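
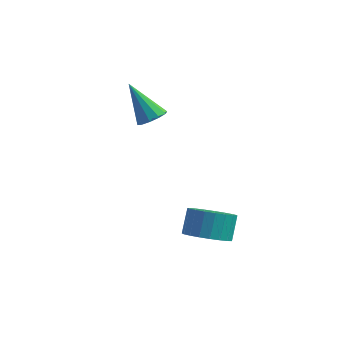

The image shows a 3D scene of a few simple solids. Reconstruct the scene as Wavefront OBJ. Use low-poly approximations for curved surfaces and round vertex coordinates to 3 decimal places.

v -2.437 3.203 0.292
v -1.921 2.841 0.698
v -3.683 3.417 2.068
v -1.822 3.294 0.712
v -1.959 3.712 0.566
v -2.278 3.936 0.315
v -2.658 3.879 0.055
v -2.954 3.565 -0.114
v -3.052 3.112 -0.128
v -2.915 2.694 0.018
v -2.596 2.47 0.269
v -2.216 2.527 0.529
v 2.416 -1.693 -2.73
v 2.88 -2.453 -2.156
v 2.788 -1.707 -1.095
v 2.324 -0.947 -1.67
v 3.226 -2.217 -2.292
v 3.134 -1.471 -1.231
v 3.432 -1.89 -2.504
v 3.341 -1.144 -1.443
v 3.463 -1.529 -2.755
v 3.371 -0.784 -1.694
v 3.312 -1.197 -3.002
v 3.221 -0.451 -1.941
v 3.007 -0.95 -3.202
v 2.915 -0.204 -2.141
v 2.599 -0.832 -3.32
v 2.507 -0.086 -2.259
v 2.16 -0.862 -3.337
v 2.068 -0.116 -2.276
v 1.764 -1.036 -3.248
v 1.673 -0.29 -2.188
v 1.482 -1.324 -3.07
v 1.39 -0.578 -2.01
v 1.361 -1.676 -2.834
v 1.269 -0.93 -1.773
v 1.422 -2.03 -2.579
v 1.331 -1.284 -1.518
v 1.655 -2.326 -2.351
v 1.564 -1.581 -1.29
v 2.02 -2.513 -2.188
v 1.928 -1.767 -1.127
v 2.453 -2.558 -2.119
v 2.362 -1.812 -1.058
f 2 1 4
f 2 4 3
f 4 1 5
f 4 5 3
f 5 1 6
f 5 6 3
f 6 1 7
f 6 7 3
f 7 1 8
f 7 8 3
f 8 1 9
f 8 9 3
f 9 1 10
f 9 10 3
f 10 1 11
f 10 11 3
f 11 1 12
f 11 12 3
f 12 1 2
f 12 2 3
f 14 13 17
f 14 17 15
f 15 17 18
f 15 18 16
f 17 13 19
f 17 19 18
f 18 19 20
f 18 20 16
f 19 13 21
f 19 21 20
f 20 21 22
f 20 22 16
f 21 13 23
f 21 23 22
f 22 23 24
f 22 24 16
f 23 13 25
f 23 25 24
f 24 25 26
f 24 26 16
f 25 13 27
f 25 27 26
f 26 27 28
f 26 28 16
f 27 13 29
f 27 29 28
f 28 29 30
f 28 30 16
f 29 13 31
f 29 31 30
f 30 31 32
f 30 32 16
f 31 13 33
f 31 33 32
f 32 33 34
f 32 34 16
f 33 13 35
f 33 35 34
f 34 35 36
f 34 36 16
f 35 13 37
f 35 37 36
f 36 37 38
f 36 38 16
f 37 13 39
f 37 39 38
f 38 39 40
f 38 40 16
f 39 13 41
f 39 41 40
f 40 41 42
f 40 42 16
f 41 13 43
f 41 43 42
f 42 43 44
f 42 44 16
f 43 13 14
f 43 14 44
f 44 14 15
f 44 15 16



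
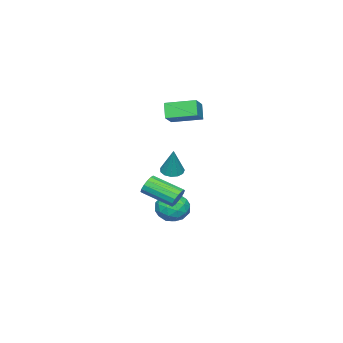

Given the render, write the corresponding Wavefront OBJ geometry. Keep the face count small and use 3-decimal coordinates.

v -0.556 -2.86 3.539
v 0.445 -2.573 4.155
v -1.171 -1.347 3.836
v -0.17 -1.06 4.452
v -0.13 -2.52 2.688
v 0.871 -2.233 3.304
v -0.745 -1.007 2.985
v 0.256 -0.72 3.601
v 2.489 -0.414 -1.298
v 2.968 -0.494 -1.683
v 3.271 -2.107 -0.967
v 2.791 -2.026 -0.582
v 3.093 -0.355 -1.422
v 3.396 -1.968 -0.707
v 3.057 -0.232 -1.128
v 3.359 -1.845 -0.413
v 2.868 -0.157 -0.879
v 3.17 -1.77 -0.164
v 2.577 -0.151 -0.743
v 2.88 -1.764 -0.028
v 2.263 -0.215 -0.755
v 2.566 -1.828 -0.04
v 2.009 -0.333 -0.913
v 2.312 -1.946 -0.197
v 1.884 -0.472 -1.173
v 2.187 -2.085 -0.458
v 1.921 -0.595 -1.467
v 2.223 -2.208 -0.752
v 2.11 -0.67 -1.716
v 2.412 -2.283 -1.001
v 2.4 -0.676 -1.852
v 2.703 -2.289 -1.137
v 2.714 -0.612 -1.84
v 3.017 -2.225 -1.125
v 3.308 -0.219 0.921
v 3.8 0.029 0.683
v 3.832 0.199 2.439
v 3.567 0.273 0.696
v 3.252 0.362 0.78
v 2.954 0.266 0.909
v 2.769 0.016 1.042
v 2.755 -0.308 1.136
v 2.916 -0.604 1.162
v 3.202 -0.778 1.111
v 3.521 -0.774 1
v 3.773 -0.594 0.863
v 3.876 -0.295 0.745
v -0.348 -1.842 -2.949
v 0.293 -1.119 -2.796
v 0.847 -2.861 -3.144
v 1.488 -2.138 -2.991
v 0.931 -2.462 -2.255
v 0.193 -1.832 -2.135
v 0.947 -2.148 -3.805
v 0.209 -1.518 -3.685
v 1.093 -1.308 -3.325
v 1.084 -1.503 -2.367
v 0.056 -2.477 -3.573
v 0.047 -2.672 -2.615
v -0.132 -1.391 -2.855
v 1.272 -2.589 -3.085
v 0.945 -2.779 -2.652
v 1.322 -2.355 -2.562
v -0.191 -1.81 -2.467
v 0.186 -1.386 -2.377
v 0.561 -2.175 -2.059
v 0.954 -2.594 -3.563
v 1.331 -2.17 -3.473
v -0.182 -1.625 -3.378
v 0.195 -1.201 -3.288
v 0.579 -1.805 -3.881
v 0.715 -1.078 -3.077
v 1.417 -1.676 -3.191
v 1.099 -1.682 -3.67
v 0.665 -1.312 -3.599
v 0.709 -1.192 -2.513
v 1.412 -1.791 -2.628
v 1.085 -1.981 -2.195
v 0.651 -1.611 -2.125
v 1.18 -1.303 -2.825
v -0.272 -2.189 -3.312
v 0.431 -2.788 -3.427
v 0.489 -2.369 -3.815
v 0.055 -1.999 -3.745
v -0.277 -2.304 -2.749
v 0.425 -2.902 -2.863
v 0.475 -2.668 -2.341
v 0.041 -2.298 -2.27
v -0.04 -2.677 -3.115
f 2 4 1
f 5 2 1
f 1 4 3
f 3 5 1
f 2 8 4
f 6 2 5
f 6 8 2
f 4 8 3
f 7 5 3
f 3 8 7
f 7 6 5
f 8 6 7
f 10 9 13
f 10 13 11
f 11 13 14
f 11 14 12
f 13 9 15
f 13 15 14
f 14 15 16
f 14 16 12
f 15 9 17
f 15 17 16
f 16 17 18
f 16 18 12
f 17 9 19
f 17 19 18
f 18 19 20
f 18 20 12
f 19 9 21
f 19 21 20
f 20 21 22
f 20 22 12
f 21 9 23
f 21 23 22
f 22 23 24
f 22 24 12
f 23 9 25
f 23 25 24
f 24 25 26
f 24 26 12
f 25 9 27
f 25 27 26
f 26 27 28
f 26 28 12
f 27 9 29
f 27 29 28
f 28 29 30
f 28 30 12
f 29 9 31
f 29 31 30
f 30 31 32
f 30 32 12
f 31 9 33
f 31 33 32
f 32 33 34
f 32 34 12
f 33 9 10
f 33 10 34
f 34 10 11
f 34 11 12
f 36 35 38
f 36 38 37
f 38 35 39
f 38 39 37
f 39 35 40
f 39 40 37
f 40 35 41
f 40 41 37
f 41 35 42
f 41 42 37
f 42 35 43
f 42 43 37
f 43 35 44
f 43 44 37
f 44 35 45
f 44 45 37
f 45 35 46
f 45 46 37
f 46 35 47
f 46 47 37
f 47 35 36
f 47 36 37
f 48 85 64
f 85 59 88
f 64 88 53
f 85 88 64
f 48 64 60
f 64 53 65
f 60 65 49
f 64 65 60
f 48 60 69
f 60 49 70
f 69 70 55
f 60 70 69
f 48 69 81
f 69 55 84
f 81 84 58
f 69 84 81
f 48 81 85
f 81 58 89
f 85 89 59
f 81 89 85
f 49 65 76
f 65 53 79
f 76 79 57
f 65 79 76
f 53 88 66
f 88 59 87
f 66 87 52
f 88 87 66
f 59 89 86
f 89 58 82
f 86 82 50
f 89 82 86
f 58 84 83
f 84 55 71
f 83 71 54
f 84 71 83
f 55 70 75
f 70 49 72
f 75 72 56
f 70 72 75
f 51 77 63
f 77 57 78
f 63 78 52
f 77 78 63
f 51 63 61
f 63 52 62
f 61 62 50
f 63 62 61
f 51 61 68
f 61 50 67
f 68 67 54
f 61 67 68
f 51 68 73
f 68 54 74
f 73 74 56
f 68 74 73
f 51 73 77
f 73 56 80
f 77 80 57
f 73 80 77
f 52 78 66
f 78 57 79
f 66 79 53
f 78 79 66
f 50 62 86
f 62 52 87
f 86 87 59
f 62 87 86
f 54 67 83
f 67 50 82
f 83 82 58
f 67 82 83
f 56 74 75
f 74 54 71
f 75 71 55
f 74 71 75
f 57 80 76
f 80 56 72
f 76 72 49
f 80 72 76



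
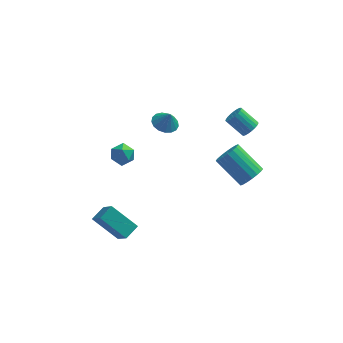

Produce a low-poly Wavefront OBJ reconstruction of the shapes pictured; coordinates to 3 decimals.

v 4.088 -2.519 2.952
v 4.735 -1.994 3.235
v 3.319 -0.936 4.51
v 2.672 -1.461 4.228
v 4.597 -1.802 2.923
v 3.181 -0.744 4.198
v 4.359 -1.752 2.616
v 2.942 -0.694 3.891
v 4.066 -1.854 2.376
v 2.65 -0.796 3.652
v 3.778 -2.088 2.251
v 2.362 -1.03 3.526
v 3.552 -2.407 2.264
v 2.135 -1.349 3.539
v 3.432 -2.749 2.413
v 2.015 -1.69 3.689
v 3.441 -3.044 2.67
v 2.025 -1.986 3.945
v 3.579 -3.236 2.982
v 2.163 -2.178 4.257
v 3.818 -3.286 3.289
v 2.401 -2.228 4.564
v 4.11 -3.184 3.528
v 2.694 -2.126 4.804
v 4.398 -2.95 3.654
v 2.982 -1.892 4.929
v 4.625 -2.631 3.641
v 3.208 -1.573 4.916
v 4.745 -2.29 3.491
v 3.328 -1.231 4.767
v -3.247 -3.629 -2.085
v -4.803 -2.851 -0.89
v -3.807 -2.345 -3.65
v -5.363 -1.568 -2.455
v -2.577 -2.872 -1.705
v -4.133 -2.095 -0.51
v -3.137 -1.589 -3.27
v -4.693 -0.811 -2.075
v -0.985 3.864 1.716
v -0.199 4.204 1.513
v -0.655 3.716 2.744
v -0.425 4.538 1.633
v -0.78 4.718 1.773
v -1.181 4.702 1.899
v -1.537 4.494 1.984
v -1.767 4.142 2.007
v -1.818 3.726 1.963
v -1.678 3.342 1.863
v -1.379 3.077 1.729
v -0.99 2.993 1.592
v -0.599 3.108 1.484
v -0.297 3.396 1.428
v -0.153 3.792 1.439
v -3.986 3.156 -0.229
v -3.125 3.11 -0.245
v -4.055 1.79 0.045
v -3.194 1.744 0.029
v -3.591 2.164 0.669
v -3.548 3.008 0.499
v -3.632 1.892 -0.699
v -3.589 2.736 -0.869
v -2.906 2.328 -0.536
v -2.881 2.497 0.309
v -4.299 2.403 -0.509
v -4.274 2.572 0.336
v 4.182 2.268 2.714
v 4.426 1.879 3.202
v 3.402 2.403 4.133
v 3.158 2.792 3.646
v 4.575 2.112 3.234
v 3.551 2.636 4.165
v 4.656 2.373 3.176
v 3.632 2.897 4.108
v 4.655 2.615 3.039
v 3.631 3.139 3.97
v 4.572 2.797 2.845
v 3.548 3.321 3.776
v 4.421 2.888 2.629
v 3.397 3.412 3.56
v 4.23 2.872 2.427
v 3.206 3.395 3.359
v 4.03 2.751 2.275
v 3.006 3.275 3.207
v 3.856 2.547 2.199
v 2.832 3.07 3.131
v 3.739 2.294 2.212
v 2.715 2.818 3.144
v 3.698 2.037 2.312
v 2.674 2.561 3.244
v 3.741 1.82 2.482
v 2.717 2.344 3.413
v 3.861 1.681 2.691
v 2.837 2.205 3.623
v 4.035 1.643 2.905
v 3.011 2.167 3.836
v 4.235 1.713 3.085
v 3.211 2.237 4.017
f 2 1 5
f 2 5 3
f 3 5 6
f 3 6 4
f 5 1 7
f 5 7 6
f 6 7 8
f 6 8 4
f 7 1 9
f 7 9 8
f 8 9 10
f 8 10 4
f 9 1 11
f 9 11 10
f 10 11 12
f 10 12 4
f 11 1 13
f 11 13 12
f 12 13 14
f 12 14 4
f 13 1 15
f 13 15 14
f 14 15 16
f 14 16 4
f 15 1 17
f 15 17 16
f 16 17 18
f 16 18 4
f 17 1 19
f 17 19 18
f 18 19 20
f 18 20 4
f 19 1 21
f 19 21 20
f 20 21 22
f 20 22 4
f 21 1 23
f 21 23 22
f 22 23 24
f 22 24 4
f 23 1 25
f 23 25 24
f 24 25 26
f 24 26 4
f 25 1 27
f 25 27 26
f 26 27 28
f 26 28 4
f 27 1 29
f 27 29 28
f 28 29 30
f 28 30 4
f 29 1 2
f 29 2 30
f 30 2 3
f 30 3 4
f 32 34 31
f 35 32 31
f 31 34 33
f 33 35 31
f 32 38 34
f 36 32 35
f 36 38 32
f 34 38 33
f 37 35 33
f 33 38 37
f 37 36 35
f 38 36 37
f 40 39 42
f 40 42 41
f 42 39 43
f 42 43 41
f 43 39 44
f 43 44 41
f 44 39 45
f 44 45 41
f 45 39 46
f 45 46 41
f 46 39 47
f 46 47 41
f 47 39 48
f 47 48 41
f 48 39 49
f 48 49 41
f 49 39 50
f 49 50 41
f 50 39 51
f 50 51 41
f 51 39 52
f 51 52 41
f 52 39 53
f 52 53 41
f 53 39 40
f 53 40 41
f 54 65 59
f 54 59 55
f 54 55 61
f 54 61 64
f 54 64 65
f 55 59 63
f 59 65 58
f 65 64 56
f 64 61 60
f 61 55 62
f 57 63 58
f 57 58 56
f 57 56 60
f 57 60 62
f 57 62 63
f 58 63 59
f 56 58 65
f 60 56 64
f 62 60 61
f 63 62 55
f 67 66 70
f 67 70 68
f 68 70 71
f 68 71 69
f 70 66 72
f 70 72 71
f 71 72 73
f 71 73 69
f 72 66 74
f 72 74 73
f 73 74 75
f 73 75 69
f 74 66 76
f 74 76 75
f 75 76 77
f 75 77 69
f 76 66 78
f 76 78 77
f 77 78 79
f 77 79 69
f 78 66 80
f 78 80 79
f 79 80 81
f 79 81 69
f 80 66 82
f 80 82 81
f 81 82 83
f 81 83 69
f 82 66 84
f 82 84 83
f 83 84 85
f 83 85 69
f 84 66 86
f 84 86 85
f 85 86 87
f 85 87 69
f 86 66 88
f 86 88 87
f 87 88 89
f 87 89 69
f 88 66 90
f 88 90 89
f 89 90 91
f 89 91 69
f 90 66 92
f 90 92 91
f 91 92 93
f 91 93 69
f 92 66 94
f 92 94 93
f 93 94 95
f 93 95 69
f 94 66 96
f 94 96 95
f 95 96 97
f 95 97 69
f 96 66 67
f 96 67 97
f 97 67 68
f 97 68 69



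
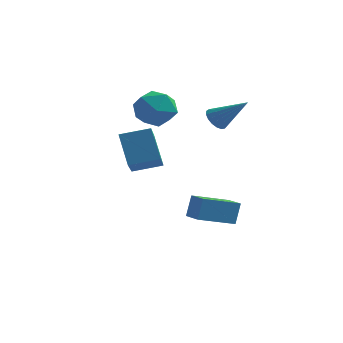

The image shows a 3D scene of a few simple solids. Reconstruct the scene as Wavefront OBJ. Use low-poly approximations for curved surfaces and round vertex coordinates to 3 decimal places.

v -3.038 2.51 3.452
v -2.349 3.352 3.126
v -1.591 1.388 3.614
v -0.902 2.23 3.288
v -1.422 2.28 4.296
v -2.316 2.973 4.196
v -1.624 1.767 2.544
v -2.518 2.46 2.444
v -1.475 2.893 2.565
v -1.35 3.21 3.648
v -2.59 1.53 3.092
v -2.465 1.847 4.175
v 0.555 3.201 2.713
v 0.966 3.159 2.211
v 2.005 3.099 3.907
v 0.944 3.465 2.264
v 0.833 3.71 2.42
v 0.659 3.839 2.643
v 0.461 3.822 2.882
v 0.284 3.663 3.083
v 0.17 3.397 3.199
v 0.144 3.087 3.204
v 0.212 2.804 3.096
v 0.359 2.611 2.901
v 0.551 2.553 2.663
v 0.744 2.644 2.437
v 0.894 2.863 2.274
v -2.425 -0.768 2.488
v -1.967 -2.602 3.614
v -1.187 -0.27 2.796
v -0.729 -2.104 3.921
v -1.791 -1.476 1.079
v -1.333 -3.31 2.204
v -0.553 -0.978 1.386
v -0.095 -2.812 2.512
v 0.06 0.303 -2.058
v 0.177 0.709 -0.989
v 1.417 1.423 -2.631
v 1.533 1.829 -1.561
v 0.807 -0.489 -1.839
v 0.923 -0.083 -0.769
v 2.163 0.631 -2.411
v 2.28 1.037 -1.342
f 1 12 6
f 1 6 2
f 1 2 8
f 1 8 11
f 1 11 12
f 2 6 10
f 6 12 5
f 12 11 3
f 11 8 7
f 8 2 9
f 4 10 5
f 4 5 3
f 4 3 7
f 4 7 9
f 4 9 10
f 5 10 6
f 3 5 12
f 7 3 11
f 9 7 8
f 10 9 2
f 14 13 16
f 14 16 15
f 16 13 17
f 16 17 15
f 17 13 18
f 17 18 15
f 18 13 19
f 18 19 15
f 19 13 20
f 19 20 15
f 20 13 21
f 20 21 15
f 21 13 22
f 21 22 15
f 22 13 23
f 22 23 15
f 23 13 24
f 23 24 15
f 24 13 25
f 24 25 15
f 25 13 26
f 25 26 15
f 26 13 27
f 26 27 15
f 27 13 14
f 27 14 15
f 29 31 28
f 32 29 28
f 28 31 30
f 30 32 28
f 29 35 31
f 33 29 32
f 33 35 29
f 31 35 30
f 34 32 30
f 30 35 34
f 34 33 32
f 35 33 34
f 37 39 36
f 40 37 36
f 36 39 38
f 38 40 36
f 37 43 39
f 41 37 40
f 41 43 37
f 39 43 38
f 42 40 38
f 38 43 42
f 42 41 40
f 43 41 42



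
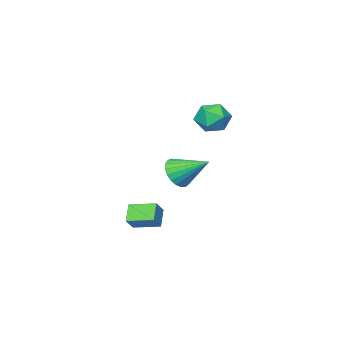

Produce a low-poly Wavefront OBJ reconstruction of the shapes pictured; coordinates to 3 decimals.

v -3.536 -2.459 -0.581
v -2.592 -2.182 -0.4
v -4.224 -0.821 0.501
v -2.675 -1.982 -0.755
v -2.906 -1.864 -1.08
v -3.246 -1.849 -1.319
v -3.636 -1.94 -1.43
v -4.009 -2.12 -1.395
v -4.301 -2.359 -1.218
v -4.46 -2.615 -0.932
v -4.459 -2.844 -0.585
v -4.299 -3.006 -0.237
v -4.007 -3.074 0.051
v -3.634 -3.036 0.23
v -3.243 -2.897 0.268
v -2.904 -2.683 0.16
v -2.673 -2.43 -0.077
v -0.614 -2.5 -3.652
v -1.258 -3.057 -2.849
v -1.374 -1.234 -3.383
v -2.017 -1.791 -2.58
v 0.057 -2.249 -2.94
v -0.586 -2.806 -2.137
v -0.702 -0.983 -2.671
v -1.346 -1.54 -1.868
v -3.983 0.533 3.129
v -3.053 0.303 3.507
v -4.667 -0.643 4.093
v -3.737 -0.873 4.471
v -4.179 0.027 4.705
v -3.757 0.754 4.109
v -3.963 -1.094 3.491
v -3.541 -0.367 2.895
v -3.041 -0.703 3.731
v -3.174 -0.01 4.481
v -4.546 -0.33 3.119
v -4.679 0.363 3.869
f 2 1 4
f 2 4 3
f 4 1 5
f 4 5 3
f 5 1 6
f 5 6 3
f 6 1 7
f 6 7 3
f 7 1 8
f 7 8 3
f 8 1 9
f 8 9 3
f 9 1 10
f 9 10 3
f 10 1 11
f 10 11 3
f 11 1 12
f 11 12 3
f 12 1 13
f 12 13 3
f 13 1 14
f 13 14 3
f 14 1 15
f 14 15 3
f 15 1 16
f 15 16 3
f 16 1 17
f 16 17 3
f 17 1 2
f 17 2 3
f 19 21 18
f 22 19 18
f 18 21 20
f 20 22 18
f 19 25 21
f 23 19 22
f 23 25 19
f 21 25 20
f 24 22 20
f 20 25 24
f 24 23 22
f 25 23 24
f 26 37 31
f 26 31 27
f 26 27 33
f 26 33 36
f 26 36 37
f 27 31 35
f 31 37 30
f 37 36 28
f 36 33 32
f 33 27 34
f 29 35 30
f 29 30 28
f 29 28 32
f 29 32 34
f 29 34 35
f 30 35 31
f 28 30 37
f 32 28 36
f 34 32 33
f 35 34 27



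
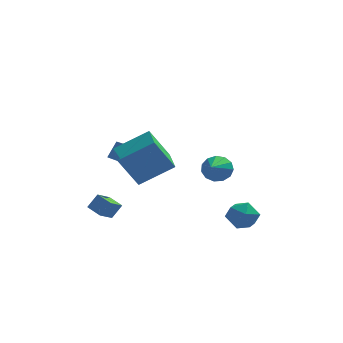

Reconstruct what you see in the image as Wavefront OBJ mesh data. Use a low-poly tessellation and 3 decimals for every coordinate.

v -2.027 1.384 -0.695
v -1.641 1.778 0.115
v -0.557 2.401 -1.89
v -0.171 2.795 -1.08
v -1.369 0.545 -0.6
v -0.983 0.939 0.21
v 0.101 1.562 -1.795
v 0.487 1.956 -0.985
v -2.545 -3.291 -1.657
v -2.12 -3.124 -0.988
v -2.094 -2.641 -2.106
v -1.668 -2.474 -1.437
v -1.972 -3.846 -1.883
v -1.546 -3.679 -1.214
v -1.52 -3.196 -2.332
v -1.095 -3.029 -1.663
v -1.246 -3.407 1.146
v 0.28 -3.113 2.093
v -1.554 -1.524 1.059
v -0.028 -1.23 2.007
v -0.372 -3.33 -0.287
v 1.154 -3.036 0.661
v -0.68 -1.447 -0.373
v 0.846 -1.153 0.574
v 4.516 -2.773 -2.764
v 4.746 -3.135 -2.065
v 3.254 -2.785 -2.355
v 3.484 -3.147 -1.656
v 3.695 -2.368 -1.804
v 4.475 -2.361 -2.056
v 3.525 -3.559 -2.364
v 4.305 -3.552 -2.616
v 4.133 -3.621 -1.817
v 4.238 -2.885 -1.471
v 3.762 -3.035 -2.949
v 3.867 -2.299 -2.603
v 2.878 0.566 -0.986
v 3.142 0.232 -1.579
v 2.622 -1.006 -0.214
v 3.464 0.301 -1.332
v 3.6 0.454 -0.975
v 3.506 0.642 -0.621
v 3.214 0.807 -0.384
v 2.815 0.895 -0.337
v 2.436 0.878 -0.497
v 2.197 0.763 -0.811
v 2.175 0.585 -1.181
v 2.377 0.401 -1.489
v 2.737 0.269 -1.638
f 2 4 1
f 5 2 1
f 1 4 3
f 3 5 1
f 2 8 4
f 6 2 5
f 6 8 2
f 4 8 3
f 7 5 3
f 3 8 7
f 7 6 5
f 8 6 7
f 10 12 9
f 13 10 9
f 9 12 11
f 11 13 9
f 10 16 12
f 14 10 13
f 14 16 10
f 12 16 11
f 15 13 11
f 11 16 15
f 15 14 13
f 16 14 15
f 18 20 17
f 21 18 17
f 17 20 19
f 19 21 17
f 18 24 20
f 22 18 21
f 22 24 18
f 20 24 19
f 23 21 19
f 19 24 23
f 23 22 21
f 24 22 23
f 25 36 30
f 25 30 26
f 25 26 32
f 25 32 35
f 25 35 36
f 26 30 34
f 30 36 29
f 36 35 27
f 35 32 31
f 32 26 33
f 28 34 29
f 28 29 27
f 28 27 31
f 28 31 33
f 28 33 34
f 29 34 30
f 27 29 36
f 31 27 35
f 33 31 32
f 34 33 26
f 38 37 40
f 38 40 39
f 40 37 41
f 40 41 39
f 41 37 42
f 41 42 39
f 42 37 43
f 42 43 39
f 43 37 44
f 43 44 39
f 44 37 45
f 44 45 39
f 45 37 46
f 45 46 39
f 46 37 47
f 46 47 39
f 47 37 48
f 47 48 39
f 48 37 49
f 48 49 39
f 49 37 38
f 49 38 39



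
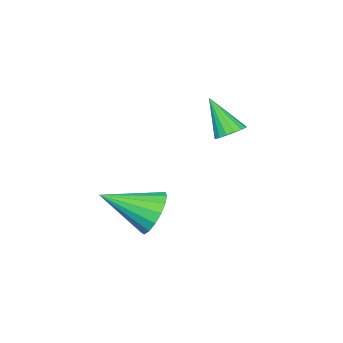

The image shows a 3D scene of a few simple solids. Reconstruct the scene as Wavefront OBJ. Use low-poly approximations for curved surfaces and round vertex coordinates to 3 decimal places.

v -0.878 -0.774 0.844
v -0.338 -0.801 0.853
v -0.942 -1.626 2.076
v -0.392 -0.592 0.995
v -0.558 -0.424 1.102
v -0.796 -0.337 1.15
v -1.053 -0.35 1.128
v -1.27 -0.46 1.04
v -1.397 -0.642 0.908
v -1.405 -0.854 0.761
v -1.292 -1.048 0.632
v -1.084 -1.179 0.553
v -0.829 -1.217 0.54
v -0.585 -1.154 0.596
v -0.408 -1.004 0.709
v 1.099 -2.197 -2.221
v 1.56 -1.584 -1.81
v 2.101 -3.503 -1.399
v 1.245 -1.663 -1.55
v 0.896 -1.863 -1.443
v 0.594 -2.141 -1.514
v 0.407 -2.431 -1.748
v 0.378 -2.667 -2.089
v 0.515 -2.796 -2.461
v 0.785 -2.788 -2.777
v 1.127 -2.644 -2.967
v 1.463 -2.398 -2.985
v 1.715 -2.106 -2.828
v 1.826 -1.835 -2.532
v 1.77 -1.646 -2.165
f 2 1 4
f 2 4 3
f 4 1 5
f 4 5 3
f 5 1 6
f 5 6 3
f 6 1 7
f 6 7 3
f 7 1 8
f 7 8 3
f 8 1 9
f 8 9 3
f 9 1 10
f 9 10 3
f 10 1 11
f 10 11 3
f 11 1 12
f 11 12 3
f 12 1 13
f 12 13 3
f 13 1 14
f 13 14 3
f 14 1 15
f 14 15 3
f 15 1 2
f 15 2 3
f 17 16 19
f 17 19 18
f 19 16 20
f 19 20 18
f 20 16 21
f 20 21 18
f 21 16 22
f 21 22 18
f 22 16 23
f 22 23 18
f 23 16 24
f 23 24 18
f 24 16 25
f 24 25 18
f 25 16 26
f 25 26 18
f 26 16 27
f 26 27 18
f 27 16 28
f 27 28 18
f 28 16 29
f 28 29 18
f 29 16 30
f 29 30 18
f 30 16 17
f 30 17 18



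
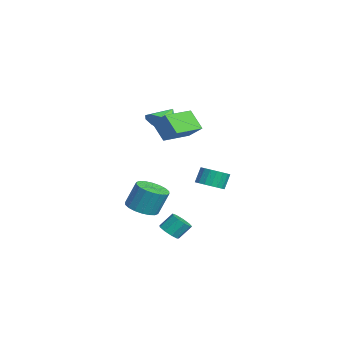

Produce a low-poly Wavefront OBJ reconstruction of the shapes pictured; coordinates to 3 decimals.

v 3.03 1.606 -0.328
v 3.798 1.529 -0.052
v 3.498 1.897 0.885
v 2.73 1.974 0.608
v 3.794 1.868 -0.186
v 3.494 2.236 0.75
v 3.639 2.155 -0.349
v 3.338 2.523 0.587
v 3.363 2.334 -0.508
v 3.062 2.702 0.429
v 3.021 2.368 -0.631
v 2.72 2.736 0.306
v 2.681 2.251 -0.694
v 2.381 2.619 0.242
v 2.41 2.007 -0.685
v 2.11 2.375 0.252
v 2.262 1.683 -0.605
v 1.962 2.051 0.332
v 2.266 1.344 -0.47
v 1.966 1.712 0.466
v 2.422 1.057 -0.307
v 2.121 1.425 0.629
v 2.698 0.878 -0.149
v 2.397 1.246 0.788
v 3.04 0.844 -0.026
v 2.739 1.212 0.911
v 3.379 0.961 0.038
v 3.079 1.329 0.974
v 3.65 1.205 0.028
v 3.35 1.573 0.965
v 0.954 0.881 2.626
v 0.197 0.394 3.698
v 1.576 1.481 3.338
v 0.819 0.994 4.41
v 2.281 -0.734 2.83
v 1.524 -1.221 3.902
v 2.903 -0.134 3.542
v 2.146 -0.621 4.614
v -2.173 -0.131 2.521
v -1.459 -0.274 3.25
v -2.847 0.671 3.339
v -1.285 0.229 2.9
v -1.45 0.594 2.405
v -1.891 0.682 1.955
v -2.44 0.459 1.721
v -2.886 0.011 1.792
v -3.06 -0.491 2.142
v -2.895 -0.857 2.637
v -2.454 -0.945 3.087
v -1.905 -0.722 3.321
v 2.1 -0.411 -4.017
v 2.642 -0.073 -4.278
v 2.582 0.649 -3.463
v 2.04 0.311 -3.203
v 2.242 0.099 -4.459
v 2.182 0.821 -3.645
v 1.775 0.033 -4.434
v 1.716 0.755 -3.62
v 1.46 -0.242 -4.214
v 1.401 0.48 -3.399
v 1.445 -0.595 -3.902
v 1.385 0.127 -3.087
v 1.736 -0.863 -3.643
v 1.676 -0.141 -2.829
v 2.197 -0.919 -3.56
v 2.138 -0.197 -2.746
v 2.613 -0.737 -3.691
v 2.553 -0.015 -2.876
v 2.788 -0.403 -3.974
v 2.729 0.319 -3.16
v -2.299 -1.203 -3.968
v -1.457 -1.735 -3.797
v -1.38 -1.108 -2.24
v -2.221 -0.577 -2.412
v -1.299 -1.347 -3.96
v -1.222 -0.72 -2.404
v -1.339 -0.931 -4.126
v -1.261 -0.304 -2.569
v -1.569 -0.569 -4.26
v -1.492 0.058 -2.703
v -1.944 -0.332 -4.337
v -1.866 0.294 -2.78
v -2.389 -0.269 -4.34
v -2.311 0.358 -2.783
v -2.816 -0.39 -4.27
v -2.738 0.237 -2.713
v -3.14 -0.672 -4.14
v -3.063 -0.045 -2.583
v -3.298 -1.06 -3.976
v -3.221 -0.433 -2.42
v -3.259 -1.476 -3.811
v -3.181 -0.849 -2.254
v -3.028 -1.838 -3.677
v -2.951 -1.211 -2.12
v -2.654 -2.074 -3.6
v -2.576 -1.448 -2.043
v -2.209 -2.138 -3.597
v -2.131 -1.511 -2.04
v -1.782 -2.017 -3.667
v -1.704 -1.39 -2.11
f 2 1 5
f 2 5 3
f 3 5 6
f 3 6 4
f 5 1 7
f 5 7 6
f 6 7 8
f 6 8 4
f 7 1 9
f 7 9 8
f 8 9 10
f 8 10 4
f 9 1 11
f 9 11 10
f 10 11 12
f 10 12 4
f 11 1 13
f 11 13 12
f 12 13 14
f 12 14 4
f 13 1 15
f 13 15 14
f 14 15 16
f 14 16 4
f 15 1 17
f 15 17 16
f 16 17 18
f 16 18 4
f 17 1 19
f 17 19 18
f 18 19 20
f 18 20 4
f 19 1 21
f 19 21 20
f 20 21 22
f 20 22 4
f 21 1 23
f 21 23 22
f 22 23 24
f 22 24 4
f 23 1 25
f 23 25 24
f 24 25 26
f 24 26 4
f 25 1 27
f 25 27 26
f 26 27 28
f 26 28 4
f 27 1 29
f 27 29 28
f 28 29 30
f 28 30 4
f 29 1 2
f 29 2 30
f 30 2 3
f 30 3 4
f 32 34 31
f 35 32 31
f 31 34 33
f 33 35 31
f 32 38 34
f 36 32 35
f 36 38 32
f 34 38 33
f 37 35 33
f 33 38 37
f 37 36 35
f 38 36 37
f 40 39 42
f 40 42 41
f 42 39 43
f 42 43 41
f 43 39 44
f 43 44 41
f 44 39 45
f 44 45 41
f 45 39 46
f 45 46 41
f 46 39 47
f 46 47 41
f 47 39 48
f 47 48 41
f 48 39 49
f 48 49 41
f 49 39 50
f 49 50 41
f 50 39 40
f 50 40 41
f 52 51 55
f 52 55 53
f 53 55 56
f 53 56 54
f 55 51 57
f 55 57 56
f 56 57 58
f 56 58 54
f 57 51 59
f 57 59 58
f 58 59 60
f 58 60 54
f 59 51 61
f 59 61 60
f 60 61 62
f 60 62 54
f 61 51 63
f 61 63 62
f 62 63 64
f 62 64 54
f 63 51 65
f 63 65 64
f 64 65 66
f 64 66 54
f 65 51 67
f 65 67 66
f 66 67 68
f 66 68 54
f 67 51 69
f 67 69 68
f 68 69 70
f 68 70 54
f 69 51 52
f 69 52 70
f 70 52 53
f 70 53 54
f 72 71 75
f 72 75 73
f 73 75 76
f 73 76 74
f 75 71 77
f 75 77 76
f 76 77 78
f 76 78 74
f 77 71 79
f 77 79 78
f 78 79 80
f 78 80 74
f 79 71 81
f 79 81 80
f 80 81 82
f 80 82 74
f 81 71 83
f 81 83 82
f 82 83 84
f 82 84 74
f 83 71 85
f 83 85 84
f 84 85 86
f 84 86 74
f 85 71 87
f 85 87 86
f 86 87 88
f 86 88 74
f 87 71 89
f 87 89 88
f 88 89 90
f 88 90 74
f 89 71 91
f 89 91 90
f 90 91 92
f 90 92 74
f 91 71 93
f 91 93 92
f 92 93 94
f 92 94 74
f 93 71 95
f 93 95 94
f 94 95 96
f 94 96 74
f 95 71 97
f 95 97 96
f 96 97 98
f 96 98 74
f 97 71 99
f 97 99 98
f 98 99 100
f 98 100 74
f 99 71 72
f 99 72 100
f 100 72 73
f 100 73 74



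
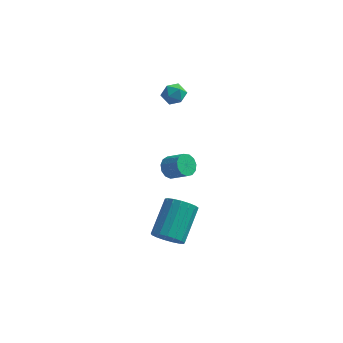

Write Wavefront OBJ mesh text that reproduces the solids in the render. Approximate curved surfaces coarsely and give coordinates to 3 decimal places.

v -1.553 -2.002 -3.454
v -1.107 -1.661 -4.038
v -0.861 -0.017 -2.89
v -1.307 -0.358 -2.306
v -1.469 -1.549 -4.12
v -1.223 0.095 -2.972
v -1.85 -1.541 -4.05
v -1.604 0.103 -2.902
v -2.164 -1.638 -3.843
v -1.917 0.005 -2.695
v -2.337 -1.819 -3.547
v -2.09 -0.176 -2.399
v -2.331 -2.042 -3.23
v -2.084 -0.398 -2.082
v -2.146 -2.255 -2.964
v -1.9 -0.612 -1.816
v -1.826 -2.411 -2.81
v -1.58 -0.767 -1.662
v -1.443 -2.472 -2.804
v -1.197 -0.829 -1.656
v -1.086 -2.426 -2.947
v -0.839 -0.783 -1.798
v -0.835 -2.283 -3.206
v -0.589 -0.64 -2.057
v -0.749 -2.075 -3.522
v -0.503 -0.432 -2.373
v -0.848 -1.851 -3.822
v -0.601 -0.207 -2.674
v -2.481 2.165 -2.119
v -2.126 2.606 -2.397
v -1.265 2.316 -1.759
v -1.619 1.875 -1.481
v -2.28 2.762 -2.118
v -1.419 2.473 -1.48
v -2.498 2.729 -1.839
v -1.637 2.44 -1.202
v -2.71 2.517 -1.649
v -1.849 2.227 -1.012
v -2.849 2.193 -1.609
v -1.988 1.903 -0.971
v -2.871 1.86 -1.73
v -2.01 1.57 -1.092
v -2.769 1.624 -1.974
v -1.908 1.334 -1.337
v -2.576 1.559 -2.265
v -1.715 1.27 -1.627
v -2.352 1.687 -2.509
v -1.491 1.398 -1.871
v -2.169 1.967 -2.629
v -1.308 1.677 -1.992
v -2.085 2.309 -2.588
v -1.224 2.019 -1.95
v -2.855 2.957 3.056
v -2.304 3.004 3.4
v -2.496 2.076 2.6
v -1.945 2.123 2.944
v -2.506 1.98 3.245
v -2.728 2.525 3.526
v -2.072 2.555 2.474
v -2.294 3.1 2.755
v -1.82 2.755 3.041
v -2.088 2.4 3.517
v -2.712 2.68 2.483
v -2.98 2.325 2.959
f 2 1 5
f 2 5 3
f 3 5 6
f 3 6 4
f 5 1 7
f 5 7 6
f 6 7 8
f 6 8 4
f 7 1 9
f 7 9 8
f 8 9 10
f 8 10 4
f 9 1 11
f 9 11 10
f 10 11 12
f 10 12 4
f 11 1 13
f 11 13 12
f 12 13 14
f 12 14 4
f 13 1 15
f 13 15 14
f 14 15 16
f 14 16 4
f 15 1 17
f 15 17 16
f 16 17 18
f 16 18 4
f 17 1 19
f 17 19 18
f 18 19 20
f 18 20 4
f 19 1 21
f 19 21 20
f 20 21 22
f 20 22 4
f 21 1 23
f 21 23 22
f 22 23 24
f 22 24 4
f 23 1 25
f 23 25 24
f 24 25 26
f 24 26 4
f 25 1 27
f 25 27 26
f 26 27 28
f 26 28 4
f 27 1 2
f 27 2 28
f 28 2 3
f 28 3 4
f 30 29 33
f 30 33 31
f 31 33 34
f 31 34 32
f 33 29 35
f 33 35 34
f 34 35 36
f 34 36 32
f 35 29 37
f 35 37 36
f 36 37 38
f 36 38 32
f 37 29 39
f 37 39 38
f 38 39 40
f 38 40 32
f 39 29 41
f 39 41 40
f 40 41 42
f 40 42 32
f 41 29 43
f 41 43 42
f 42 43 44
f 42 44 32
f 43 29 45
f 43 45 44
f 44 45 46
f 44 46 32
f 45 29 47
f 45 47 46
f 46 47 48
f 46 48 32
f 47 29 49
f 47 49 48
f 48 49 50
f 48 50 32
f 49 29 51
f 49 51 50
f 50 51 52
f 50 52 32
f 51 29 30
f 51 30 52
f 52 30 31
f 52 31 32
f 53 64 58
f 53 58 54
f 53 54 60
f 53 60 63
f 53 63 64
f 54 58 62
f 58 64 57
f 64 63 55
f 63 60 59
f 60 54 61
f 56 62 57
f 56 57 55
f 56 55 59
f 56 59 61
f 56 61 62
f 57 62 58
f 55 57 64
f 59 55 63
f 61 59 60
f 62 61 54



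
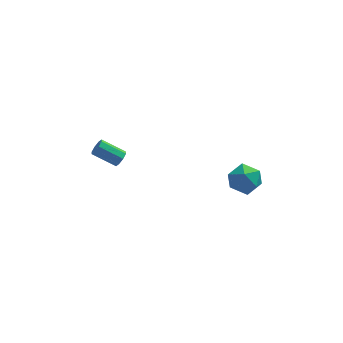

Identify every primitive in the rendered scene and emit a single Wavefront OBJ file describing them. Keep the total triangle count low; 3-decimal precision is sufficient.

v -2.983 0.599 1.098
v -2.694 0.969 1.402
v -4.047 1.352 2.225
v -4.337 0.981 1.922
v -2.86 1.143 1.047
v -4.214 1.525 1.87
v -3.099 0.997 0.722
v -4.453 1.38 1.546
v -3.27 0.618 0.618
v -4.624 1.001 1.441
v -3.273 0.228 0.795
v -4.626 0.611 1.618
v -3.106 0.055 1.15
v -4.46 0.437 1.973
v -2.867 0.2 1.474
v -4.221 0.583 2.298
v -2.696 0.579 1.579
v -4.05 0.962 2.402
v 3.257 -1.158 1.31
v 3.913 -1.537 0.507
v 3.747 -2.523 2.353
v 4.403 -2.902 1.55
v 4.657 -1.964 2.074
v 4.354 -1.12 1.429
v 3.306 -2.94 1.431
v 3.003 -2.096 0.786
v 3.943 -2.638 0.582
v 4.778 -2.035 0.978
v 2.882 -2.025 1.882
v 3.717 -1.422 2.278
f 2 1 5
f 2 5 3
f 3 5 6
f 3 6 4
f 5 1 7
f 5 7 6
f 6 7 8
f 6 8 4
f 7 1 9
f 7 9 8
f 8 9 10
f 8 10 4
f 9 1 11
f 9 11 10
f 10 11 12
f 10 12 4
f 11 1 13
f 11 13 12
f 12 13 14
f 12 14 4
f 13 1 15
f 13 15 14
f 14 15 16
f 14 16 4
f 15 1 17
f 15 17 16
f 16 17 18
f 16 18 4
f 17 1 2
f 17 2 18
f 18 2 3
f 18 3 4
f 19 30 24
f 19 24 20
f 19 20 26
f 19 26 29
f 19 29 30
f 20 24 28
f 24 30 23
f 30 29 21
f 29 26 25
f 26 20 27
f 22 28 23
f 22 23 21
f 22 21 25
f 22 25 27
f 22 27 28
f 23 28 24
f 21 23 30
f 25 21 29
f 27 25 26
f 28 27 20



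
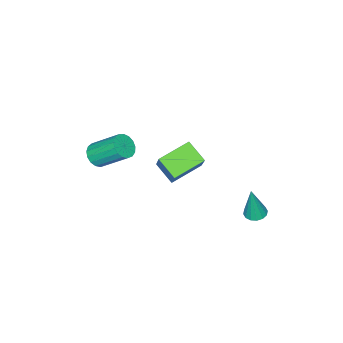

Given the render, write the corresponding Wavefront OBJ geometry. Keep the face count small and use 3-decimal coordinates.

v -1.67 2.933 -3.939
v -1.125 2.801 -4.042
v -1.33 2.907 -2.101
v -1.132 3.096 -4.036
v -1.284 3.347 -4.005
v -1.538 3.488 -3.956
v -1.829 3.48 -3.902
v -2.076 3.325 -3.859
v -2.215 3.066 -3.837
v -2.207 2.771 -3.842
v -2.056 2.519 -3.874
v -1.801 2.379 -3.923
v -1.511 2.387 -3.977
v -1.264 2.542 -4.02
v 1.85 -3.76 -1.349
v 2.51 -3.559 -1.331
v 2.07 -2.22 -0.133
v 1.41 -2.42 -0.151
v 2.38 -3.381 -1.577
v 1.94 -2.042 -0.379
v 2.128 -3.29 -1.771
v 1.689 -1.951 -0.573
v 1.813 -3.307 -1.869
v 1.374 -1.968 -0.67
v 1.506 -3.427 -1.847
v 1.067 -2.088 -0.649
v 1.278 -3.623 -1.711
v 0.839 -2.284 -0.513
v 1.181 -3.851 -1.492
v 0.741 -2.512 -0.294
v 1.237 -4.058 -1.241
v 0.797 -2.718 -0.043
v 1.433 -4.196 -1.014
v 0.994 -2.857 0.184
v 1.725 -4.234 -0.864
v 1.286 -2.895 0.334
v 2.045 -4.164 -0.825
v 1.606 -2.825 0.373
v 2.321 -4.001 -0.906
v 1.881 -2.662 0.292
v 2.488 -3.783 -1.089
v 2.049 -2.443 0.109
v 1.163 0.273 -1.383
v 1.078 -0.752 -0.709
v -0.333 0.751 -0.844
v -0.417 -0.275 -0.169
v 2.037 1.235 0.189
v 1.953 0.209 0.864
v 0.542 1.712 0.729
v 0.457 0.687 1.403
f 2 1 4
f 2 4 3
f 4 1 5
f 4 5 3
f 5 1 6
f 5 6 3
f 6 1 7
f 6 7 3
f 7 1 8
f 7 8 3
f 8 1 9
f 8 9 3
f 9 1 10
f 9 10 3
f 10 1 11
f 10 11 3
f 11 1 12
f 11 12 3
f 12 1 13
f 12 13 3
f 13 1 14
f 13 14 3
f 14 1 2
f 14 2 3
f 16 15 19
f 16 19 17
f 17 19 20
f 17 20 18
f 19 15 21
f 19 21 20
f 20 21 22
f 20 22 18
f 21 15 23
f 21 23 22
f 22 23 24
f 22 24 18
f 23 15 25
f 23 25 24
f 24 25 26
f 24 26 18
f 25 15 27
f 25 27 26
f 26 27 28
f 26 28 18
f 27 15 29
f 27 29 28
f 28 29 30
f 28 30 18
f 29 15 31
f 29 31 30
f 30 31 32
f 30 32 18
f 31 15 33
f 31 33 32
f 32 33 34
f 32 34 18
f 33 15 35
f 33 35 34
f 34 35 36
f 34 36 18
f 35 15 37
f 35 37 36
f 36 37 38
f 36 38 18
f 37 15 39
f 37 39 38
f 38 39 40
f 38 40 18
f 39 15 41
f 39 41 40
f 40 41 42
f 40 42 18
f 41 15 16
f 41 16 42
f 42 16 17
f 42 17 18
f 44 46 43
f 47 44 43
f 43 46 45
f 45 47 43
f 44 50 46
f 48 44 47
f 48 50 44
f 46 50 45
f 49 47 45
f 45 50 49
f 49 48 47
f 50 48 49



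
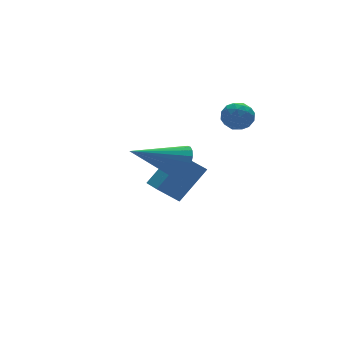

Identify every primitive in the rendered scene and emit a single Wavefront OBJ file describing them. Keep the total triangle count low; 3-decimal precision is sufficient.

v -2.468 -2.982 2.179
v -2.081 -2.639 2.801
v -4.372 -2.398 3.041
v -2.101 -2.384 2.583
v -2.186 -2.232 2.294
v -2.319 -2.21 1.985
v -2.478 -2.322 1.71
v -2.635 -2.548 1.516
v -2.764 -2.849 1.436
v -2.841 -3.173 1.485
v -2.854 -3.464 1.654
v -2.8 -3.672 1.913
v -2.689 -3.761 2.219
v -2.54 -3.715 2.517
v -2.378 -3.542 2.757
v -2.232 -3.273 2.897
v -2.127 -2.953 2.913
v -1.359 0.957 -1.56
v -0.014 1.08 -0.168
v -1.171 2.128 -1.846
v 0.174 2.251 -0.453
v -0.514 0.629 -2.347
v 0.831 0.752 -0.954
v -0.326 1.8 -2.632
v 1.019 1.923 -1.24
v 0.159 -1.334 3.029
v 0.717 -0.904 3.019
v 0.843 -2.216 3.261
v 1.401 -1.786 3.251
v 0.926 -1.736 3.77
v 0.504 -1.191 3.626
v 1.056 -1.929 2.654
v 0.634 -1.384 2.51
v 1.271 -1.271 2.788
v 1.191 -1.152 3.477
v 0.369 -1.968 2.803
v 0.289 -1.849 3.492
v 0.378 -1.042 3.004
v 1.182 -2.078 3.276
v 0.903 -2.049 3.581
v 1.231 -1.796 3.576
v 0.253 -1.21 3.36
v 0.58 -0.958 3.355
v 0.703 -1.447 3.796
v 0.98 -2.162 2.925
v 1.307 -1.91 2.92
v 0.329 -1.324 2.704
v 0.657 -1.071 2.699
v 0.857 -1.673 2.484
v 1.032 -1.005 2.862
v 1.434 -1.523 2.998
v 1.231 -1.607 2.647
v 0.983 -1.287 2.563
v 0.984 -0.935 3.267
v 1.387 -1.453 3.404
v 1.108 -1.424 3.708
v 0.859 -1.104 3.624
v 1.31 -1.151 3.131
v 0.173 -1.667 2.876
v 0.576 -2.185 3.013
v 0.701 -2.016 2.656
v 0.452 -1.696 2.572
v 0.126 -1.597 3.282
v 0.528 -2.115 3.418
v 0.577 -1.833 3.717
v 0.329 -1.513 3.633
v 0.25 -1.969 3.149
f 2 1 4
f 2 4 3
f 4 1 5
f 4 5 3
f 5 1 6
f 5 6 3
f 6 1 7
f 6 7 3
f 7 1 8
f 7 8 3
f 8 1 9
f 8 9 3
f 9 1 10
f 9 10 3
f 10 1 11
f 10 11 3
f 11 1 12
f 11 12 3
f 12 1 13
f 12 13 3
f 13 1 14
f 13 14 3
f 14 1 15
f 14 15 3
f 15 1 16
f 15 16 3
f 16 1 17
f 16 17 3
f 17 1 2
f 17 2 3
f 19 21 18
f 22 19 18
f 18 21 20
f 20 22 18
f 19 25 21
f 23 19 22
f 23 25 19
f 21 25 20
f 24 22 20
f 20 25 24
f 24 23 22
f 25 23 24
f 26 63 42
f 63 37 66
f 42 66 31
f 63 66 42
f 26 42 38
f 42 31 43
f 38 43 27
f 42 43 38
f 26 38 47
f 38 27 48
f 47 48 33
f 38 48 47
f 26 47 59
f 47 33 62
f 59 62 36
f 47 62 59
f 26 59 63
f 59 36 67
f 63 67 37
f 59 67 63
f 27 43 54
f 43 31 57
f 54 57 35
f 43 57 54
f 31 66 44
f 66 37 65
f 44 65 30
f 66 65 44
f 37 67 64
f 67 36 60
f 64 60 28
f 67 60 64
f 36 62 61
f 62 33 49
f 61 49 32
f 62 49 61
f 33 48 53
f 48 27 50
f 53 50 34
f 48 50 53
f 29 55 41
f 55 35 56
f 41 56 30
f 55 56 41
f 29 41 39
f 41 30 40
f 39 40 28
f 41 40 39
f 29 39 46
f 39 28 45
f 46 45 32
f 39 45 46
f 29 46 51
f 46 32 52
f 51 52 34
f 46 52 51
f 29 51 55
f 51 34 58
f 55 58 35
f 51 58 55
f 30 56 44
f 56 35 57
f 44 57 31
f 56 57 44
f 28 40 64
f 40 30 65
f 64 65 37
f 40 65 64
f 32 45 61
f 45 28 60
f 61 60 36
f 45 60 61
f 34 52 53
f 52 32 49
f 53 49 33
f 52 49 53
f 35 58 54
f 58 34 50
f 54 50 27
f 58 50 54



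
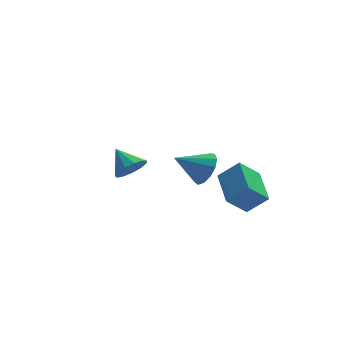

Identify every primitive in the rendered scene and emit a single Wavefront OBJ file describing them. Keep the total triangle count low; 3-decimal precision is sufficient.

v 3.124 -3.225 -0.941
v 2.172 -3.414 0.011
v 3.198 -1.447 -0.515
v 2.245 -1.636 0.437
v 4.015 -3.464 -0.097
v 3.062 -3.653 0.855
v 4.088 -1.686 0.329
v 3.136 -1.875 1.281
v 2.749 2.527 -1.849
v 3.211 2.232 -1.074
v 1.331 2.613 -0.971
v 3.244 2.766 -1.074
v 3.119 3.225 -1.321
v 2.876 3.461 -1.735
v 2.593 3.402 -2.186
v 2.36 3.064 -2.529
v 2.25 2.556 -2.657
v 2.298 2.039 -2.528
v 2.49 1.677 -2.184
v 2.763 1.584 -1.733
v 3.032 1.791 -1.319
v -1.812 -3.255 2.489
v -1.388 -3.496 3.085
v -2.268 -2.325 3.191
v -1.143 -3.212 2.867
v -1.11 -2.941 2.53
v -1.301 -2.77 2.179
v -1.653 -2.753 1.927
v -2.057 -2.895 1.854
v -2.382 -3.151 1.982
v -2.527 -3.44 2.272
v -2.445 -3.671 2.63
v -2.162 -3.769 2.944
v -1.768 -3.704 3.113
f 2 4 1
f 5 2 1
f 1 4 3
f 3 5 1
f 2 8 4
f 6 2 5
f 6 8 2
f 4 8 3
f 7 5 3
f 3 8 7
f 7 6 5
f 8 6 7
f 10 9 12
f 10 12 11
f 12 9 13
f 12 13 11
f 13 9 14
f 13 14 11
f 14 9 15
f 14 15 11
f 15 9 16
f 15 16 11
f 16 9 17
f 16 17 11
f 17 9 18
f 17 18 11
f 18 9 19
f 18 19 11
f 19 9 20
f 19 20 11
f 20 9 21
f 20 21 11
f 21 9 10
f 21 10 11
f 23 22 25
f 23 25 24
f 25 22 26
f 25 26 24
f 26 22 27
f 26 27 24
f 27 22 28
f 27 28 24
f 28 22 29
f 28 29 24
f 29 22 30
f 29 30 24
f 30 22 31
f 30 31 24
f 31 22 32
f 31 32 24
f 32 22 33
f 32 33 24
f 33 22 34
f 33 34 24
f 34 22 23
f 34 23 24



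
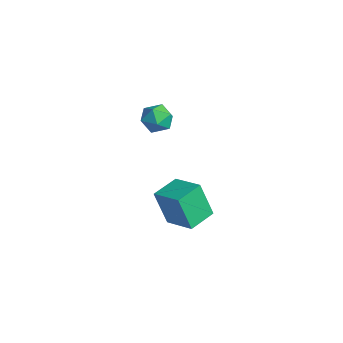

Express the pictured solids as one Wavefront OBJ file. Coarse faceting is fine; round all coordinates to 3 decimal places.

v -1.3 -0.952 4.434
v -0.425 -1.021 4.336
v -1.495 -1.879 3.364
v -0.62 -1.948 3.266
v -1.01 -2.277 3.986
v -0.89 -1.704 4.648
v -1.03 -1.196 3.052
v -0.91 -0.623 3.714
v -0.258 -1.172 3.481
v -0.246 -1.84 4.059
v -1.674 -1.06 3.641
v -1.662 -1.728 4.219
v -0.093 -1.417 -3.19
v -0.642 -1.828 -1.29
v -0.498 0.035 -2.993
v -1.047 -0.376 -1.093
v 1.507 -1.044 -2.647
v 0.958 -1.455 -0.747
v 1.102 0.408 -2.45
v 0.553 -0.003 -0.55
f 1 12 6
f 1 6 2
f 1 2 8
f 1 8 11
f 1 11 12
f 2 6 10
f 6 12 5
f 12 11 3
f 11 8 7
f 8 2 9
f 4 10 5
f 4 5 3
f 4 3 7
f 4 7 9
f 4 9 10
f 5 10 6
f 3 5 12
f 7 3 11
f 9 7 8
f 10 9 2
f 14 16 13
f 17 14 13
f 13 16 15
f 15 17 13
f 14 20 16
f 18 14 17
f 18 20 14
f 16 20 15
f 19 17 15
f 15 20 19
f 19 18 17
f 20 18 19



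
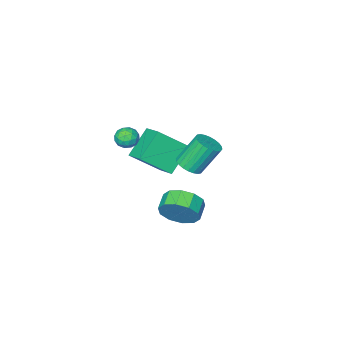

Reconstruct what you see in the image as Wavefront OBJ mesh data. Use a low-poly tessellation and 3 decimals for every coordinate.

v -2.248 -4.311 0.662
v -0.786 -5.164 2.005
v -2.005 -2.956 1.259
v -0.543 -3.809 2.601
v -0.797 -3.971 -0.701
v 0.665 -4.824 0.641
v -0.554 -2.616 -0.105
v 0.908 -3.469 1.238
v 2.885 2.572 1.513
v 3.543 2.226 2.31
v 2.793 1.662 2.684
v 2.135 2.008 1.887
v 3.231 2.783 2.524
v 2.482 2.22 2.899
v 2.787 3.26 2.353
v 2.038 2.696 2.727
v 2.381 3.474 1.86
v 1.631 2.91 2.235
v 2.166 3.343 1.235
v 1.417 2.779 1.609
v 2.227 2.918 0.716
v 1.477 2.354 1.09
v 2.538 2.36 0.501
v 1.789 1.797 0.876
v 2.982 1.884 0.673
v 2.233 1.32 1.047
v 3.389 1.67 1.165
v 2.639 1.106 1.54
v 3.603 1.801 1.791
v 2.854 1.237 2.165
v -0.966 -1.643 0.991
v -0.285 -1.279 1.267
v -1.212 -0.794 2.924
v -1.894 -1.157 2.649
v -0.428 -1.037 1.115
v -1.356 -0.551 2.772
v -0.653 -0.886 0.945
v -1.581 -0.401 2.602
v -0.926 -0.851 0.782
v -1.854 -0.366 2.439
v -1.205 -0.936 0.651
v -2.133 -0.451 2.308
v -1.448 -1.129 0.571
v -2.376 -0.644 2.228
v -1.617 -1.4 0.556
v -2.545 -0.915 2.213
v -1.688 -1.708 0.607
v -2.615 -1.223 2.264
v -1.648 -2.006 0.716
v -2.575 -1.521 2.373
v -1.504 -2.249 0.868
v -2.432 -1.763 2.525
v -1.279 -2.399 1.038
v -2.207 -1.914 2.695
v -1.006 -2.434 1.201
v -1.934 -1.949 2.858
v -0.727 -2.349 1.332
v -1.655 -1.864 2.989
v -0.484 -2.156 1.412
v -1.412 -1.671 3.069
v -0.315 -1.885 1.427
v -1.243 -1.4 3.084
v -0.245 -1.577 1.376
v -1.172 -1.092 3.033
v 1.743 -2.372 3.721
v 2.119 -2.043 4.217
v 2.461 -3.257 3.763
v 2.837 -2.928 4.259
v 2.191 -3.165 4.407
v 1.747 -2.618 4.381
v 2.833 -2.682 3.599
v 2.389 -2.135 3.573
v 2.793 -2.234 4.141
v 2.397 -2.533 4.641
v 2.183 -2.767 3.339
v 1.787 -3.066 3.839
v 1.868 -2.13 3.966
v 2.712 -3.17 4.014
v 2.332 -3.309 4.101
v 2.554 -3.116 4.393
v 1.649 -2.468 4.062
v 1.871 -2.275 4.354
v 1.913 -2.934 4.465
v 2.709 -3.025 3.626
v 2.931 -2.832 3.918
v 2.026 -2.184 3.587
v 2.248 -1.991 3.879
v 2.667 -2.366 3.515
v 2.485 -2.049 4.213
v 2.908 -2.569 4.237
v 2.905 -2.424 3.849
v 2.644 -2.103 3.834
v 2.252 -2.225 4.506
v 2.674 -2.744 4.531
v 2.294 -2.884 4.618
v 2.034 -2.563 4.603
v 2.648 -2.337 4.462
v 1.906 -2.556 3.449
v 2.328 -3.075 3.474
v 2.546 -2.737 3.377
v 2.286 -2.416 3.362
v 1.672 -2.731 3.743
v 2.095 -3.251 3.767
v 1.936 -3.197 4.146
v 1.675 -2.876 4.131
v 1.932 -2.963 3.518
f 2 4 1
f 5 2 1
f 1 4 3
f 3 5 1
f 2 8 4
f 6 2 5
f 6 8 2
f 4 8 3
f 7 5 3
f 3 8 7
f 7 6 5
f 8 6 7
f 10 9 13
f 10 13 11
f 11 13 14
f 11 14 12
f 13 9 15
f 13 15 14
f 14 15 16
f 14 16 12
f 15 9 17
f 15 17 16
f 16 17 18
f 16 18 12
f 17 9 19
f 17 19 18
f 18 19 20
f 18 20 12
f 19 9 21
f 19 21 20
f 20 21 22
f 20 22 12
f 21 9 23
f 21 23 22
f 22 23 24
f 22 24 12
f 23 9 25
f 23 25 24
f 24 25 26
f 24 26 12
f 25 9 27
f 25 27 26
f 26 27 28
f 26 28 12
f 27 9 29
f 27 29 28
f 28 29 30
f 28 30 12
f 29 9 10
f 29 10 30
f 30 10 11
f 30 11 12
f 32 31 35
f 32 35 33
f 33 35 36
f 33 36 34
f 35 31 37
f 35 37 36
f 36 37 38
f 36 38 34
f 37 31 39
f 37 39 38
f 38 39 40
f 38 40 34
f 39 31 41
f 39 41 40
f 40 41 42
f 40 42 34
f 41 31 43
f 41 43 42
f 42 43 44
f 42 44 34
f 43 31 45
f 43 45 44
f 44 45 46
f 44 46 34
f 45 31 47
f 45 47 46
f 46 47 48
f 46 48 34
f 47 31 49
f 47 49 48
f 48 49 50
f 48 50 34
f 49 31 51
f 49 51 50
f 50 51 52
f 50 52 34
f 51 31 53
f 51 53 52
f 52 53 54
f 52 54 34
f 53 31 55
f 53 55 54
f 54 55 56
f 54 56 34
f 55 31 57
f 55 57 56
f 56 57 58
f 56 58 34
f 57 31 59
f 57 59 58
f 58 59 60
f 58 60 34
f 59 31 61
f 59 61 60
f 60 61 62
f 60 62 34
f 61 31 63
f 61 63 62
f 62 63 64
f 62 64 34
f 63 31 32
f 63 32 64
f 64 32 33
f 64 33 34
f 65 102 81
f 102 76 105
f 81 105 70
f 102 105 81
f 65 81 77
f 81 70 82
f 77 82 66
f 81 82 77
f 65 77 86
f 77 66 87
f 86 87 72
f 77 87 86
f 65 86 98
f 86 72 101
f 98 101 75
f 86 101 98
f 65 98 102
f 98 75 106
f 102 106 76
f 98 106 102
f 66 82 93
f 82 70 96
f 93 96 74
f 82 96 93
f 70 105 83
f 105 76 104
f 83 104 69
f 105 104 83
f 76 106 103
f 106 75 99
f 103 99 67
f 106 99 103
f 75 101 100
f 101 72 88
f 100 88 71
f 101 88 100
f 72 87 92
f 87 66 89
f 92 89 73
f 87 89 92
f 68 94 80
f 94 74 95
f 80 95 69
f 94 95 80
f 68 80 78
f 80 69 79
f 78 79 67
f 80 79 78
f 68 78 85
f 78 67 84
f 85 84 71
f 78 84 85
f 68 85 90
f 85 71 91
f 90 91 73
f 85 91 90
f 68 90 94
f 90 73 97
f 94 97 74
f 90 97 94
f 69 95 83
f 95 74 96
f 83 96 70
f 95 96 83
f 67 79 103
f 79 69 104
f 103 104 76
f 79 104 103
f 71 84 100
f 84 67 99
f 100 99 75
f 84 99 100
f 73 91 92
f 91 71 88
f 92 88 72
f 91 88 92
f 74 97 93
f 97 73 89
f 93 89 66
f 97 89 93



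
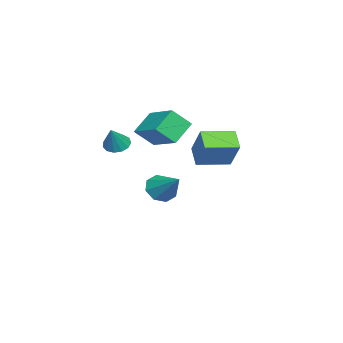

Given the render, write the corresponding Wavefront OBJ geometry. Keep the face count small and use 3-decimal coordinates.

v -4.386 -0.133 -2.259
v -4.022 0.215 -2.992
v -3.314 1.053 -1.161
v -4.585 0.546 -2.799
v -5.032 0.478 -2.289
v -5.101 0.053 -1.762
v -4.751 -0.482 -1.526
v -4.188 -0.812 -1.719
v -3.741 -0.745 -2.229
v -3.672 -0.319 -2.756
v -2.583 -0 1.248
v -2.164 -0.844 2.158
v -3.589 0.505 2.178
v -3.17 -0.339 3.088
v -1.21 1.439 1.952
v -0.791 0.595 2.862
v -2.216 1.944 2.882
v -1.797 1.1 3.792
v -4.248 1.405 0.572
v -3.333 2.073 2.047
v -5.119 2.893 0.438
v -4.204 3.561 1.913
v -3.396 1.839 -0.153
v -2.481 2.507 1.322
v -4.267 3.327 -0.287
v -3.352 3.995 1.188
v 1.878 -0.451 2.748
v 2.319 -0.082 2.445
v 2.642 -0.489 3.812
v 2.092 0.149 2.617
v 1.797 0.189 2.83
v 1.528 0.026 3.017
v 1.37 -0.288 3.119
v 1.373 -0.654 3.103
v 1.537 -0.955 2.975
v 1.809 -1.096 2.774
v 2.103 -1.032 2.565
v 2.326 -0.784 2.415
v 2.406 -0.429 2.37
f 2 1 4
f 2 4 3
f 4 1 5
f 4 5 3
f 5 1 6
f 5 6 3
f 6 1 7
f 6 7 3
f 7 1 8
f 7 8 3
f 8 1 9
f 8 9 3
f 9 1 10
f 9 10 3
f 10 1 2
f 10 2 3
f 12 14 11
f 15 12 11
f 11 14 13
f 13 15 11
f 12 18 14
f 16 12 15
f 16 18 12
f 14 18 13
f 17 15 13
f 13 18 17
f 17 16 15
f 18 16 17
f 20 22 19
f 23 20 19
f 19 22 21
f 21 23 19
f 20 26 22
f 24 20 23
f 24 26 20
f 22 26 21
f 25 23 21
f 21 26 25
f 25 24 23
f 26 24 25
f 28 27 30
f 28 30 29
f 30 27 31
f 30 31 29
f 31 27 32
f 31 32 29
f 32 27 33
f 32 33 29
f 33 27 34
f 33 34 29
f 34 27 35
f 34 35 29
f 35 27 36
f 35 36 29
f 36 27 37
f 36 37 29
f 37 27 38
f 37 38 29
f 38 27 39
f 38 39 29
f 39 27 28
f 39 28 29



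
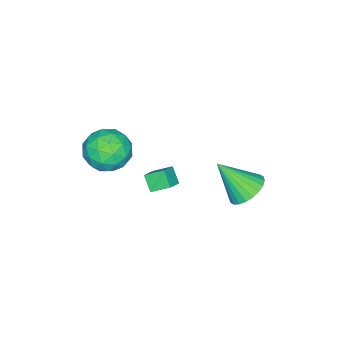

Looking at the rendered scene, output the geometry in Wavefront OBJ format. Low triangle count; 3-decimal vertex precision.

v 2.097 1.508 2.403
v 1.783 2.256 2.858
v 1.357 1.448 1.989
v 1.043 2.196 2.444
v 2.397 2.004 1.796
v 2.083 2.752 2.251
v 1.657 1.944 1.382
v 1.343 2.692 1.837
v -2.595 3.641 -1.631
v -1.76 4.091 -1.483
v -2.185 2.379 -0.109
v -1.989 4.286 -1.26
v -2.31 4.383 -1.093
v -2.674 4.367 -1.008
v -3.026 4.241 -1.018
v -3.313 4.023 -1.121
v -3.491 3.747 -1.302
v -3.532 3.455 -1.534
v -3.43 3.192 -1.78
v -3.201 2.996 -2.003
v -2.88 2.899 -2.17
v -2.516 2.915 -2.255
v -2.163 3.042 -2.245
v -1.877 3.26 -2.141
v -1.699 3.535 -1.96
v -1.658 3.827 -1.729
v 1.392 0.137 3.277
v 2.201 0.698 2.802
v 2.579 -0.778 4.218
v 3.388 -0.217 3.743
v 2.714 0.283 4.444
v 1.98 0.848 3.863
v 2.8 -0.928 3.157
v 2.066 -0.363 2.576
v 3.071 0.04 2.728
v 3.018 0.789 3.524
v 1.762 -0.869 3.496
v 1.709 -0.12 4.292
v 1.692 0.498 2.957
v 3.088 -0.578 4.063
v 2.691 -0.284 4.475
v 3.167 0.046 4.196
v 1.562 0.586 3.581
v 2.038 0.916 3.302
v 2.339 0.672 4.267
v 2.742 -0.996 3.718
v 3.218 -0.666 3.439
v 1.613 -0.126 2.824
v 2.089 0.204 2.545
v 2.441 -0.752 2.753
v 2.679 0.441 2.635
v 3.377 -0.097 3.187
v 3.031 -0.515 2.843
v 2.6 -0.183 2.501
v 2.648 0.881 3.102
v 3.346 0.343 3.655
v 2.949 0.637 4.067
v 2.518 0.969 3.726
v 3.16 0.494 3.059
v 1.434 -0.423 3.365
v 2.132 -0.961 3.918
v 2.262 -1.049 3.294
v 1.831 -0.717 2.953
v 1.403 0.017 3.833
v 2.101 -0.521 4.385
v 2.18 0.103 4.519
v 1.749 0.435 4.177
v 1.62 -0.574 3.961
f 2 4 1
f 5 2 1
f 1 4 3
f 3 5 1
f 2 8 4
f 6 2 5
f 6 8 2
f 4 8 3
f 7 5 3
f 3 8 7
f 7 6 5
f 8 6 7
f 10 9 12
f 10 12 11
f 12 9 13
f 12 13 11
f 13 9 14
f 13 14 11
f 14 9 15
f 14 15 11
f 15 9 16
f 15 16 11
f 16 9 17
f 16 17 11
f 17 9 18
f 17 18 11
f 18 9 19
f 18 19 11
f 19 9 20
f 19 20 11
f 20 9 21
f 20 21 11
f 21 9 22
f 21 22 11
f 22 9 23
f 22 23 11
f 23 9 24
f 23 24 11
f 24 9 25
f 24 25 11
f 25 9 26
f 25 26 11
f 26 9 10
f 26 10 11
f 27 64 43
f 64 38 67
f 43 67 32
f 64 67 43
f 27 43 39
f 43 32 44
f 39 44 28
f 43 44 39
f 27 39 48
f 39 28 49
f 48 49 34
f 39 49 48
f 27 48 60
f 48 34 63
f 60 63 37
f 48 63 60
f 27 60 64
f 60 37 68
f 64 68 38
f 60 68 64
f 28 44 55
f 44 32 58
f 55 58 36
f 44 58 55
f 32 67 45
f 67 38 66
f 45 66 31
f 67 66 45
f 38 68 65
f 68 37 61
f 65 61 29
f 68 61 65
f 37 63 62
f 63 34 50
f 62 50 33
f 63 50 62
f 34 49 54
f 49 28 51
f 54 51 35
f 49 51 54
f 30 56 42
f 56 36 57
f 42 57 31
f 56 57 42
f 30 42 40
f 42 31 41
f 40 41 29
f 42 41 40
f 30 40 47
f 40 29 46
f 47 46 33
f 40 46 47
f 30 47 52
f 47 33 53
f 52 53 35
f 47 53 52
f 30 52 56
f 52 35 59
f 56 59 36
f 52 59 56
f 31 57 45
f 57 36 58
f 45 58 32
f 57 58 45
f 29 41 65
f 41 31 66
f 65 66 38
f 41 66 65
f 33 46 62
f 46 29 61
f 62 61 37
f 46 61 62
f 35 53 54
f 53 33 50
f 54 50 34
f 53 50 54
f 36 59 55
f 59 35 51
f 55 51 28
f 59 51 55



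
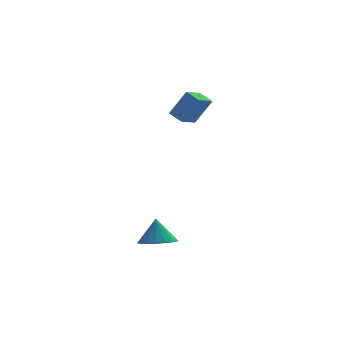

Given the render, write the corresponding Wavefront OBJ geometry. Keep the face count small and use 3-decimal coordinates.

v -1.247 1.973 2.762
v -0.379 1.875 4.255
v -1.824 2.627 3.14
v -0.956 2.528 4.633
v -0.464 2.892 2.367
v 0.404 2.793 3.86
v -1.041 3.545 2.745
v -0.173 3.447 4.238
v -2.907 -3.815 -3.158
v -2.172 -4.449 -2.916
v -2.973 -3.365 -1.782
v -1.942 -4.047 -3.036
v -1.932 -3.592 -3.184
v -2.146 -3.188 -3.326
v -2.534 -2.927 -3.43
v -3.007 -2.87 -3.472
v -3.458 -3.03 -3.441
v -3.782 -3.369 -3.346
v -3.905 -3.81 -3.208
v -3.8 -4.253 -3.059
v -3.49 -4.595 -2.932
v -3.047 -4.758 -2.857
v -2.571 -4.705 -2.851
f 2 4 1
f 5 2 1
f 1 4 3
f 3 5 1
f 2 8 4
f 6 2 5
f 6 8 2
f 4 8 3
f 7 5 3
f 3 8 7
f 7 6 5
f 8 6 7
f 10 9 12
f 10 12 11
f 12 9 13
f 12 13 11
f 13 9 14
f 13 14 11
f 14 9 15
f 14 15 11
f 15 9 16
f 15 16 11
f 16 9 17
f 16 17 11
f 17 9 18
f 17 18 11
f 18 9 19
f 18 19 11
f 19 9 20
f 19 20 11
f 20 9 21
f 20 21 11
f 21 9 22
f 21 22 11
f 22 9 23
f 22 23 11
f 23 9 10
f 23 10 11



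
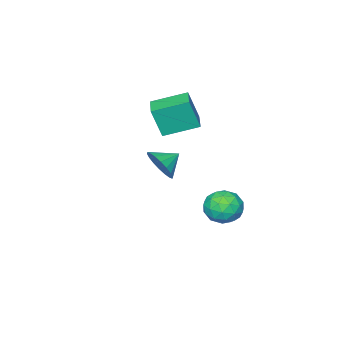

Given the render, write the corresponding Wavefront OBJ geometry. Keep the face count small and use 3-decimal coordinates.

v 0.896 1.292 0.972
v 1.376 1.457 1.822
v -0.116 1.568 1.488
v 1.384 1.852 1.626
v 1.295 2.136 1.301
v 1.128 2.252 0.91
v 0.914 2.179 0.532
v 0.697 1.929 0.241
v 0.52 1.553 0.094
v 0.417 1.126 0.121
v 0.409 0.731 0.317
v 0.497 0.447 0.642
v 0.665 0.331 1.033
v 0.878 0.405 1.411
v 1.095 0.654 1.703
v 1.273 1.03 1.849
v -3.67 2.248 -3.348
v -2.787 1.638 -3.087
v -4.233 0.962 -4.453
v -3.35 0.352 -4.192
v -4.141 0.527 -3.442
v -3.793 1.322 -2.759
v -3.227 1.278 -4.781
v -2.879 2.073 -4.098
v -2.514 1.038 -3.973
v -3.078 0.574 -3.146
v -3.942 2.026 -4.394
v -4.506 1.562 -3.567
v -3.179 2.056 -3.12
v -3.841 0.544 -4.42
v -4.306 0.647 -3.978
v -3.787 0.289 -3.825
v -3.77 1.87 -2.928
v -3.251 1.511 -2.775
v -4.047 0.859 -2.983
v -3.769 1.089 -4.765
v -3.25 0.73 -4.612
v -3.233 2.311 -3.715
v -2.714 1.953 -3.562
v -2.973 1.741 -4.557
v -2.5 1.345 -3.488
v -2.831 0.589 -4.138
v -2.758 1.133 -4.484
v -2.553 1.6 -4.082
v -2.832 1.072 -3.002
v -3.162 0.316 -3.651
v -3.627 0.419 -3.21
v -3.423 0.886 -2.809
v -2.671 0.72 -3.522
v -3.858 2.284 -3.889
v -4.188 1.528 -4.538
v -3.597 1.714 -4.731
v -3.393 2.181 -4.33
v -4.189 2.011 -3.402
v -4.52 1.255 -4.052
v -4.467 1 -3.458
v -4.262 1.467 -3.056
v -4.349 1.88 -4.018
v -2.554 -2.098 1.102
v -2.156 -2.491 2.812
v -3.93 -0.827 1.714
v -3.532 -1.221 3.425
v -1.608 -1.079 1.115
v -1.21 -1.473 2.826
v -2.984 0.191 1.728
v -2.586 -0.202 3.438
f 2 1 4
f 2 4 3
f 4 1 5
f 4 5 3
f 5 1 6
f 5 6 3
f 6 1 7
f 6 7 3
f 7 1 8
f 7 8 3
f 8 1 9
f 8 9 3
f 9 1 10
f 9 10 3
f 10 1 11
f 10 11 3
f 11 1 12
f 11 12 3
f 12 1 13
f 12 13 3
f 13 1 14
f 13 14 3
f 14 1 15
f 14 15 3
f 15 1 16
f 15 16 3
f 16 1 2
f 16 2 3
f 17 54 33
f 54 28 57
f 33 57 22
f 54 57 33
f 17 33 29
f 33 22 34
f 29 34 18
f 33 34 29
f 17 29 38
f 29 18 39
f 38 39 24
f 29 39 38
f 17 38 50
f 38 24 53
f 50 53 27
f 38 53 50
f 17 50 54
f 50 27 58
f 54 58 28
f 50 58 54
f 18 34 45
f 34 22 48
f 45 48 26
f 34 48 45
f 22 57 35
f 57 28 56
f 35 56 21
f 57 56 35
f 28 58 55
f 58 27 51
f 55 51 19
f 58 51 55
f 27 53 52
f 53 24 40
f 52 40 23
f 53 40 52
f 24 39 44
f 39 18 41
f 44 41 25
f 39 41 44
f 20 46 32
f 46 26 47
f 32 47 21
f 46 47 32
f 20 32 30
f 32 21 31
f 30 31 19
f 32 31 30
f 20 30 37
f 30 19 36
f 37 36 23
f 30 36 37
f 20 37 42
f 37 23 43
f 42 43 25
f 37 43 42
f 20 42 46
f 42 25 49
f 46 49 26
f 42 49 46
f 21 47 35
f 47 26 48
f 35 48 22
f 47 48 35
f 19 31 55
f 31 21 56
f 55 56 28
f 31 56 55
f 23 36 52
f 36 19 51
f 52 51 27
f 36 51 52
f 25 43 44
f 43 23 40
f 44 40 24
f 43 40 44
f 26 49 45
f 49 25 41
f 45 41 18
f 49 41 45
f 60 62 59
f 63 60 59
f 59 62 61
f 61 63 59
f 60 66 62
f 64 60 63
f 64 66 60
f 62 66 61
f 65 63 61
f 61 66 65
f 65 64 63
f 66 64 65



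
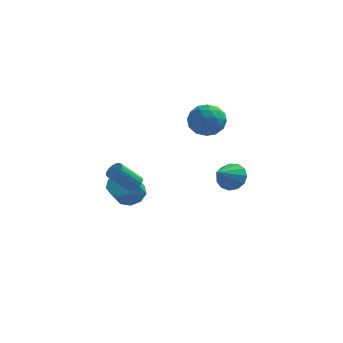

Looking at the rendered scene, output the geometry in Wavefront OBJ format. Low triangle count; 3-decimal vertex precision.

v 3.653 4.604 -2.074
v 4.632 4.338 -1.767
v 2.907 3.156 -0.946
v 4.437 4.744 -1.375
v 3.993 5.105 -1.204
v 3.441 5.307 -1.31
v 2.956 5.286 -1.657
v 2.692 5.048 -2.137
v 2.733 4.669 -2.597
v 3.066 4.269 -2.891
v 3.585 3.976 -2.925
v 4.125 3.881 -2.689
v 4.516 4.016 -2.257
v 1.394 4.189 3.347
v 2.207 4.088 4.306
v 2.353 2.672 2.374
v 3.166 2.571 3.333
v 1.96 2.233 3.49
v 1.368 3.171 4.091
v 3.192 3.589 2.589
v 2.6 4.527 3.19
v 3.318 3.717 3.838
v 2.557 2.879 4.395
v 2.003 3.881 2.285
v 1.242 3.043 2.842
v 1.716 4.272 3.912
v 2.844 2.488 2.768
v 2.135 2.29 2.86
v 2.613 2.23 3.424
v 1.223 3.733 3.785
v 1.701 3.673 4.349
v 1.556 2.583 3.869
v 2.859 3.087 2.331
v 3.337 3.027 2.895
v 1.947 4.53 3.256
v 2.425 4.47 3.82
v 3.004 4.177 2.811
v 2.847 3.994 4.201
v 3.411 3.103 3.629
v 3.427 3.701 3.191
v 3.078 4.252 3.545
v 2.4 3.502 4.528
v 2.964 2.61 3.956
v 2.255 2.411 4.048
v 1.907 2.962 4.401
v 3.053 3.284 4.253
v 1.596 4.15 2.724
v 2.16 3.258 2.152
v 2.653 3.798 2.279
v 2.305 4.349 2.632
v 1.149 3.657 3.051
v 1.713 2.766 2.479
v 1.482 2.508 3.135
v 1.133 3.059 3.489
v 1.507 3.476 2.427
v -0.866 -3.417 1.309
v -0.542 -3.928 1.381
v -1.629 -4.435 2.683
v -1.954 -3.923 2.611
v -0.414 -3.739 1.562
v -1.501 -4.245 2.864
v -0.389 -3.475 1.685
v -1.477 -3.981 2.987
v -0.474 -3.198 1.722
v -1.562 -3.704 3.024
v -0.649 -2.971 1.664
v -1.736 -3.478 2.966
v -0.873 -2.846 1.525
v -1.961 -3.353 2.827
v -1.096 -2.852 1.337
v -2.183 -3.359 2.638
v -1.266 -2.988 1.142
v -2.354 -3.494 2.444
v -1.345 -3.221 0.986
v -2.432 -3.728 2.287
v -1.314 -3.5 0.903
v -2.401 -4.006 2.205
v -1.18 -3.759 0.914
v -2.268 -4.265 2.215
v -0.975 -3.94 1.015
v -2.062 -4.446 2.317
v -0.745 -4.001 1.184
v -1.832 -4.508 2.485
v -1.584 -0.849 -0.98
v -0.874 -1.476 -1.231
v -1.226 -2.379 0.029
v -1.936 -1.751 0.28
v -0.629 -1.003 -0.824
v -0.981 -1.906 0.436
v -0.83 -0.458 -0.49
v -1.183 -1.361 0.77
v -1.384 -0.096 -0.386
v -1.737 -0.998 0.875
v -2.032 -0.086 -0.559
v -2.384 -0.988 0.702
v -2.47 -0.432 -0.93
v -2.822 -1.335 0.331
v -2.493 -0.974 -1.324
v -2.845 -1.877 -0.063
v -2.091 -1.457 -1.558
v -2.443 -2.36 -0.297
v -1.452 -1.655 -1.521
v -1.804 -2.558 -0.26
f 2 1 4
f 2 4 3
f 4 1 5
f 4 5 3
f 5 1 6
f 5 6 3
f 6 1 7
f 6 7 3
f 7 1 8
f 7 8 3
f 8 1 9
f 8 9 3
f 9 1 10
f 9 10 3
f 10 1 11
f 10 11 3
f 11 1 12
f 11 12 3
f 12 1 13
f 12 13 3
f 13 1 2
f 13 2 3
f 14 51 30
f 51 25 54
f 30 54 19
f 51 54 30
f 14 30 26
f 30 19 31
f 26 31 15
f 30 31 26
f 14 26 35
f 26 15 36
f 35 36 21
f 26 36 35
f 14 35 47
f 35 21 50
f 47 50 24
f 35 50 47
f 14 47 51
f 47 24 55
f 51 55 25
f 47 55 51
f 15 31 42
f 31 19 45
f 42 45 23
f 31 45 42
f 19 54 32
f 54 25 53
f 32 53 18
f 54 53 32
f 25 55 52
f 55 24 48
f 52 48 16
f 55 48 52
f 24 50 49
f 50 21 37
f 49 37 20
f 50 37 49
f 21 36 41
f 36 15 38
f 41 38 22
f 36 38 41
f 17 43 29
f 43 23 44
f 29 44 18
f 43 44 29
f 17 29 27
f 29 18 28
f 27 28 16
f 29 28 27
f 17 27 34
f 27 16 33
f 34 33 20
f 27 33 34
f 17 34 39
f 34 20 40
f 39 40 22
f 34 40 39
f 17 39 43
f 39 22 46
f 43 46 23
f 39 46 43
f 18 44 32
f 44 23 45
f 32 45 19
f 44 45 32
f 16 28 52
f 28 18 53
f 52 53 25
f 28 53 52
f 20 33 49
f 33 16 48
f 49 48 24
f 33 48 49
f 22 40 41
f 40 20 37
f 41 37 21
f 40 37 41
f 23 46 42
f 46 22 38
f 42 38 15
f 46 38 42
f 57 56 60
f 57 60 58
f 58 60 61
f 58 61 59
f 60 56 62
f 60 62 61
f 61 62 63
f 61 63 59
f 62 56 64
f 62 64 63
f 63 64 65
f 63 65 59
f 64 56 66
f 64 66 65
f 65 66 67
f 65 67 59
f 66 56 68
f 66 68 67
f 67 68 69
f 67 69 59
f 68 56 70
f 68 70 69
f 69 70 71
f 69 71 59
f 70 56 72
f 70 72 71
f 71 72 73
f 71 73 59
f 72 56 74
f 72 74 73
f 73 74 75
f 73 75 59
f 74 56 76
f 74 76 75
f 75 76 77
f 75 77 59
f 76 56 78
f 76 78 77
f 77 78 79
f 77 79 59
f 78 56 80
f 78 80 79
f 79 80 81
f 79 81 59
f 80 56 82
f 80 82 81
f 81 82 83
f 81 83 59
f 82 56 57
f 82 57 83
f 83 57 58
f 83 58 59
f 85 84 88
f 85 88 86
f 86 88 89
f 86 89 87
f 88 84 90
f 88 90 89
f 89 90 91
f 89 91 87
f 90 84 92
f 90 92 91
f 91 92 93
f 91 93 87
f 92 84 94
f 92 94 93
f 93 94 95
f 93 95 87
f 94 84 96
f 94 96 95
f 95 96 97
f 95 97 87
f 96 84 98
f 96 98 97
f 97 98 99
f 97 99 87
f 98 84 100
f 98 100 99
f 99 100 101
f 99 101 87
f 100 84 102
f 100 102 101
f 101 102 103
f 101 103 87
f 102 84 85
f 102 85 103
f 103 85 86
f 103 86 87



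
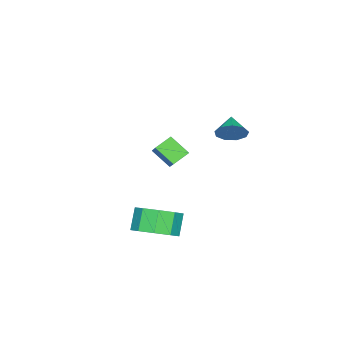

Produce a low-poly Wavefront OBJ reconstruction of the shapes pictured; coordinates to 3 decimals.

v -1.233 3.308 2.297
v -0.785 3.018 2.839
v -2.067 2.852 2.743
v -0.962 3.484 2.985
v -1.265 3.868 2.809
v -1.553 3.99 2.394
v -1.692 3.792 1.934
v -1.615 3.368 1.643
v -1.36 2.916 1.659
v -1.045 2.646 1.973
v -0.818 2.687 2.439
v 2.568 1.611 -2.479
v 3.421 1.283 -1.905
v 2.706 1.1 -0.946
v 1.852 1.429 -1.521
v 3.333 2.013 -1.831
v 2.617 1.83 -0.873
v 2.886 2.555 -2.061
v 2.171 2.372 -1.103
v 2.291 2.655 -2.487
v 1.575 2.472 -1.528
v 1.825 2.267 -2.909
v 1.109 2.084 -1.95
v 1.706 1.572 -3.13
v 0.991 1.389 -2.171
v 1.991 0.896 -3.046
v 1.276 0.713 -2.088
v 2.546 0.554 -2.698
v 1.83 0.371 -1.739
v 3.11 0.707 -2.247
v 2.395 0.524 -1.288
v -3.168 -0.86 -2.42
v -3.216 -1.834 -1.654
v -3.924 -0.471 -1.973
v -3.971 -1.445 -1.207
v -2.189 -0.115 -1.413
v -2.236 -1.089 -0.647
v -2.944 0.274 -0.966
v -2.992 -0.7 -0.2
f 2 1 4
f 2 4 3
f 4 1 5
f 4 5 3
f 5 1 6
f 5 6 3
f 6 1 7
f 6 7 3
f 7 1 8
f 7 8 3
f 8 1 9
f 8 9 3
f 9 1 10
f 9 10 3
f 10 1 11
f 10 11 3
f 11 1 2
f 11 2 3
f 13 12 16
f 13 16 14
f 14 16 17
f 14 17 15
f 16 12 18
f 16 18 17
f 17 18 19
f 17 19 15
f 18 12 20
f 18 20 19
f 19 20 21
f 19 21 15
f 20 12 22
f 20 22 21
f 21 22 23
f 21 23 15
f 22 12 24
f 22 24 23
f 23 24 25
f 23 25 15
f 24 12 26
f 24 26 25
f 25 26 27
f 25 27 15
f 26 12 28
f 26 28 27
f 27 28 29
f 27 29 15
f 28 12 30
f 28 30 29
f 29 30 31
f 29 31 15
f 30 12 13
f 30 13 31
f 31 13 14
f 31 14 15
f 33 35 32
f 36 33 32
f 32 35 34
f 34 36 32
f 33 39 35
f 37 33 36
f 37 39 33
f 35 39 34
f 38 36 34
f 34 39 38
f 38 37 36
f 39 37 38



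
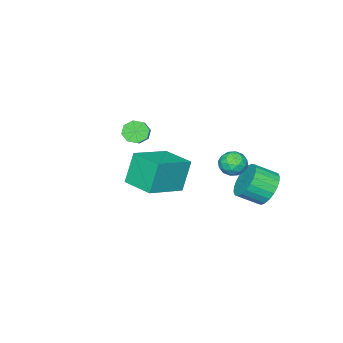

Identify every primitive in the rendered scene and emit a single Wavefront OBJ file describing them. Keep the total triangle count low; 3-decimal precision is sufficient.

v -0.043 -3.973 -1.854
v 0.155 -3.641 -2.414
v 1.101 -2.875 -1.626
v 0.903 -3.207 -1.066
v -0.24 -3.404 -2.171
v 0.706 -2.638 -1.383
v -0.519 -3.5 -1.742
v 0.427 -2.734 -0.954
v -0.519 -3.873 -1.379
v 0.427 -3.107 -0.591
v -0.241 -4.305 -1.294
v 0.705 -3.539 -0.506
v 0.154 -4.542 -1.537
v 1.1 -3.776 -0.749
v 0.433 -4.446 -1.966
v 1.379 -3.68 -1.178
v 0.433 -4.073 -2.329
v 1.379 -3.307 -1.541
v -2.229 2.46 -4.21
v -1.904 2.054 -5.099
v -1.125 1.234 -4.439
v -1.451 1.64 -3.55
v -1.637 2.35 -5.046
v -0.858 1.529 -4.385
v -1.461 2.663 -4.865
v -0.682 1.842 -4.205
v -1.401 2.945 -4.585
v -0.622 2.124 -3.925
v -1.468 3.153 -4.248
v -0.689 2.332 -3.587
v -1.65 3.256 -3.905
v -0.872 2.435 -3.244
v -1.921 3.237 -3.608
v -1.142 2.416 -2.948
v -2.239 3.101 -3.403
v -1.46 2.28 -2.743
v -2.555 2.866 -3.321
v -1.776 2.046 -2.661
v -2.822 2.571 -3.375
v -2.043 1.75 -2.714
v -2.998 2.258 -3.555
v -2.219 1.437 -2.895
v -3.058 1.976 -3.835
v -2.279 1.155 -3.175
v -2.991 1.768 -4.173
v -2.212 0.947 -3.512
v -2.808 1.665 -4.516
v -2.03 0.844 -3.855
v -2.538 1.684 -4.812
v -1.759 0.863 -4.152
v -2.22 1.82 -5.017
v -1.441 0.999 -4.357
v 2.691 -0.218 -2.25
v 2.09 -0.201 -0.606
v 2.851 1.434 -2.208
v 2.25 1.45 -0.564
v 4.69 -0.43 -1.516
v 4.089 -0.414 0.128
v 4.85 1.221 -1.474
v 4.249 1.238 0.17
v -1.937 1.371 -2.488
v -1.301 1.585 -2.116
v -1.299 0.475 -3.064
v -0.663 0.689 -2.692
v -1.24 0.359 -2.308
v -1.635 0.913 -1.952
v -0.965 1.147 -3.228
v -1.36 1.701 -2.872
v -0.7 1.446 -2.573
v -0.87 0.96 -2.004
v -1.73 1.1 -3.176
v -1.9 0.614 -2.607
v -1.675 1.557 -2.252
v -0.925 0.503 -2.928
v -1.264 0.31 -2.703
v -0.89 0.435 -2.484
v -1.871 1.162 -2.155
v -1.497 1.288 -1.936
v -1.462 0.567 -2.049
v -1.103 0.772 -3.244
v -0.729 0.898 -3.025
v -1.71 1.625 -2.696
v -1.336 1.75 -2.477
v -1.138 1.493 -3.131
v -0.948 1.601 -2.301
v -0.573 1.074 -2.64
v -0.751 1.343 -2.955
v -0.983 1.669 -2.746
v -1.048 1.315 -1.967
v -0.673 0.788 -2.305
v -1.012 0.594 -2.08
v -1.244 0.92 -1.87
v -0.695 1.233 -2.236
v -1.927 1.272 -2.875
v -1.552 0.745 -3.213
v -1.356 1.14 -3.31
v -1.588 1.466 -3.1
v -2.027 0.986 -2.54
v -1.652 0.459 -2.879
v -1.617 0.391 -2.434
v -1.849 0.717 -2.225
v -1.905 0.827 -2.944
f 2 1 5
f 2 5 3
f 3 5 6
f 3 6 4
f 5 1 7
f 5 7 6
f 6 7 8
f 6 8 4
f 7 1 9
f 7 9 8
f 8 9 10
f 8 10 4
f 9 1 11
f 9 11 10
f 10 11 12
f 10 12 4
f 11 1 13
f 11 13 12
f 12 13 14
f 12 14 4
f 13 1 15
f 13 15 14
f 14 15 16
f 14 16 4
f 15 1 17
f 15 17 16
f 16 17 18
f 16 18 4
f 17 1 2
f 17 2 18
f 18 2 3
f 18 3 4
f 20 19 23
f 20 23 21
f 21 23 24
f 21 24 22
f 23 19 25
f 23 25 24
f 24 25 26
f 24 26 22
f 25 19 27
f 25 27 26
f 26 27 28
f 26 28 22
f 27 19 29
f 27 29 28
f 28 29 30
f 28 30 22
f 29 19 31
f 29 31 30
f 30 31 32
f 30 32 22
f 31 19 33
f 31 33 32
f 32 33 34
f 32 34 22
f 33 19 35
f 33 35 34
f 34 35 36
f 34 36 22
f 35 19 37
f 35 37 36
f 36 37 38
f 36 38 22
f 37 19 39
f 37 39 38
f 38 39 40
f 38 40 22
f 39 19 41
f 39 41 40
f 40 41 42
f 40 42 22
f 41 19 43
f 41 43 42
f 42 43 44
f 42 44 22
f 43 19 45
f 43 45 44
f 44 45 46
f 44 46 22
f 45 19 47
f 45 47 46
f 46 47 48
f 46 48 22
f 47 19 49
f 47 49 48
f 48 49 50
f 48 50 22
f 49 19 51
f 49 51 50
f 50 51 52
f 50 52 22
f 51 19 20
f 51 20 52
f 52 20 21
f 52 21 22
f 54 56 53
f 57 54 53
f 53 56 55
f 55 57 53
f 54 60 56
f 58 54 57
f 58 60 54
f 56 60 55
f 59 57 55
f 55 60 59
f 59 58 57
f 60 58 59
f 61 98 77
f 98 72 101
f 77 101 66
f 98 101 77
f 61 77 73
f 77 66 78
f 73 78 62
f 77 78 73
f 61 73 82
f 73 62 83
f 82 83 68
f 73 83 82
f 61 82 94
f 82 68 97
f 94 97 71
f 82 97 94
f 61 94 98
f 94 71 102
f 98 102 72
f 94 102 98
f 62 78 89
f 78 66 92
f 89 92 70
f 78 92 89
f 66 101 79
f 101 72 100
f 79 100 65
f 101 100 79
f 72 102 99
f 102 71 95
f 99 95 63
f 102 95 99
f 71 97 96
f 97 68 84
f 96 84 67
f 97 84 96
f 68 83 88
f 83 62 85
f 88 85 69
f 83 85 88
f 64 90 76
f 90 70 91
f 76 91 65
f 90 91 76
f 64 76 74
f 76 65 75
f 74 75 63
f 76 75 74
f 64 74 81
f 74 63 80
f 81 80 67
f 74 80 81
f 64 81 86
f 81 67 87
f 86 87 69
f 81 87 86
f 64 86 90
f 86 69 93
f 90 93 70
f 86 93 90
f 65 91 79
f 91 70 92
f 79 92 66
f 91 92 79
f 63 75 99
f 75 65 100
f 99 100 72
f 75 100 99
f 67 80 96
f 80 63 95
f 96 95 71
f 80 95 96
f 69 87 88
f 87 67 84
f 88 84 68
f 87 84 88
f 70 93 89
f 93 69 85
f 89 85 62
f 93 85 89

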